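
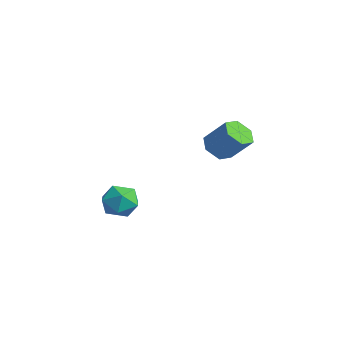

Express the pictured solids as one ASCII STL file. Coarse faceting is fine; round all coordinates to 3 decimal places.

solid 
facet normal -0.547 -0.395 -0.738
outer loop
vertex 2.826 2.259 2.226
vertex 1.932 2.597 2.707
vertex 2.431 3.227 2.0
endloop
endfacet
facet normal 0.751 0.157 -0.641
outer loop
vertex 2.826 2.259 2.226
vertex 2.431 3.227 2.0
vertex 3.942 3.064 3.732
endloop
endfacet
facet normal 0.751 0.158 -0.641
outer loop
vertex 3.942 3.064 3.732
vertex 2.431 3.227 2.0
vertex 3.547 4.033 3.507
endloop
endfacet
facet normal 0.547 0.394 0.738
outer loop
vertex 3.942 3.064 3.732
vertex 3.547 4.033 3.507
vertex 3.048 3.403 4.213
endloop
endfacet
facet normal -0.547 -0.395 -0.738
outer loop
vertex 2.431 3.227 2.0
vertex 1.932 2.597 2.707
vertex 1.537 3.566 2.481
endloop
endfacet
facet normal 0.056 0.862 -0.503
outer loop
vertex 2.431 3.227 2.0
vertex 1.537 3.566 2.481
vertex 3.547 4.033 3.507
endloop
endfacet
facet normal 0.056 0.863 -0.503
outer loop
vertex 3.547 4.033 3.507
vertex 1.537 3.566 2.481
vertex 2.653 4.371 3.987
endloop
endfacet
facet normal 0.546 0.395 0.739
outer loop
vertex 3.547 4.033 3.507
vertex 2.653 4.371 3.987
vertex 3.048 3.403 4.213
endloop
endfacet
facet normal -0.547 -0.395 -0.738
outer loop
vertex 1.537 3.566 2.481
vertex 1.932 2.597 2.707
vertex 1.038 2.936 3.188
endloop
endfacet
facet normal -0.695 0.705 0.138
outer loop
vertex 1.537 3.566 2.481
vertex 1.038 2.936 3.188
vertex 2.653 4.371 3.987
endloop
endfacet
facet normal -0.695 0.705 0.138
outer loop
vertex 2.653 4.371 3.987
vertex 1.038 2.936 3.188
vertex 2.154 3.741 4.694
endloop
endfacet
facet normal 0.547 0.395 0.738
outer loop
vertex 2.653 4.371 3.987
vertex 2.154 3.741 4.694
vertex 3.048 3.403 4.213
endloop
endfacet
facet normal -0.547 -0.394 -0.738
outer loop
vertex 1.038 2.936 3.188
vertex 1.932 2.597 2.707
vertex 1.433 1.967 3.413
endloop
endfacet
facet normal -0.751 -0.157 0.641
outer loop
vertex 1.038 2.936 3.188
vertex 1.433 1.967 3.413
vertex 2.154 3.741 4.694
endloop
endfacet
facet normal -0.752 -0.157 0.641
outer loop
vertex 2.154 3.741 4.694
vertex 1.433 1.967 3.413
vertex 2.549 2.773 4.92
endloop
endfacet
facet normal 0.547 0.395 0.738
outer loop
vertex 2.154 3.741 4.694
vertex 2.549 2.773 4.92
vertex 3.048 3.403 4.213
endloop
endfacet
facet normal -0.546 -0.395 -0.739
outer loop
vertex 1.433 1.967 3.413
vertex 1.932 2.597 2.707
vertex 2.327 1.629 2.933
endloop
endfacet
facet normal -0.056 -0.863 0.503
outer loop
vertex 1.433 1.967 3.413
vertex 2.327 1.629 2.933
vertex 2.549 2.773 4.92
endloop
endfacet
facet normal -0.056 -0.863 0.503
outer loop
vertex 2.549 2.773 4.92
vertex 2.327 1.629 2.933
vertex 3.443 2.434 4.439
endloop
endfacet
facet normal 0.547 0.395 0.738
outer loop
vertex 2.549 2.773 4.92
vertex 3.443 2.434 4.439
vertex 3.048 3.403 4.213
endloop
endfacet
facet normal -0.547 -0.395 -0.738
outer loop
vertex 2.327 1.629 2.933
vertex 1.932 2.597 2.707
vertex 2.826 2.259 2.226
endloop
endfacet
facet normal 0.695 -0.705 -0.138
outer loop
vertex 2.327 1.629 2.933
vertex 2.826 2.259 2.226
vertex 3.443 2.434 4.439
endloop
endfacet
facet normal 0.695 -0.705 -0.138
outer loop
vertex 3.443 2.434 4.439
vertex 2.826 2.259 2.226
vertex 3.942 3.064 3.732
endloop
endfacet
facet normal 0.547 0.395 0.738
outer loop
vertex 3.443 2.434 4.439
vertex 3.942 3.064 3.732
vertex 3.048 3.403 4.213
endloop
endfacet
facet normal -0.310 0.906 0.288
outer loop
vertex 2.617 -2.755 -0.12
vertex 1.719 -3.278 0.558
vertex 2.83 -3.058 1.063
endloop
endfacet
facet normal 0.391 0.906 0.162
outer loop
vertex 2.617 -2.755 -0.12
vertex 2.83 -3.058 1.063
vertex 3.695 -3.278 0.201
endloop
endfacet
facet normal 0.493 0.701 -0.515
outer loop
vertex 2.617 -2.755 -0.12
vertex 3.695 -3.278 0.201
vertex 3.118 -3.635 -0.838
endloop
endfacet
facet normal -0.145 0.575 -0.805
outer loop
vertex 2.617 -2.755 -0.12
vertex 3.118 -3.635 -0.838
vertex 1.897 -3.635 -0.618
endloop
endfacet
facet normal -0.642 0.701 -0.310
outer loop
vertex 2.617 -2.755 -0.12
vertex 1.897 -3.635 -0.618
vertex 1.719 -3.278 0.558
endloop
endfacet
facet normal 0.692 0.419 0.588
outer loop
vertex 3.695 -3.278 0.201
vertex 2.83 -3.058 1.063
vertex 3.463 -4.125 1.078
endloop
endfacet
facet normal -0.443 0.419 0.793
outer loop
vertex 2.83 -3.058 1.063
vertex 1.719 -3.278 0.558
vertex 2.242 -4.125 1.298
endloop
endfacet
facet normal -0.981 0.087 -0.175
outer loop
vertex 1.719 -3.278 0.558
vertex 1.897 -3.635 -0.618
vertex 1.665 -4.482 0.259
endloop
endfacet
facet normal -0.176 -0.118 -0.977
outer loop
vertex 1.897 -3.635 -0.618
vertex 3.118 -3.635 -0.838
vertex 2.53 -4.702 -0.603
endloop
endfacet
facet normal 0.858 0.087 -0.506
outer loop
vertex 3.118 -3.635 -0.838
vertex 3.695 -3.278 0.201
vertex 3.641 -4.482 -0.098
endloop
endfacet
facet normal 0.145 -0.575 0.805
outer loop
vertex 2.743 -5.005 0.58
vertex 3.463 -4.125 1.078
vertex 2.242 -4.125 1.298
endloop
endfacet
facet normal -0.493 -0.701 0.515
outer loop
vertex 2.743 -5.005 0.58
vertex 2.242 -4.125 1.298
vertex 1.665 -4.482 0.259
endloop
endfacet
facet normal -0.391 -0.906 -0.162
outer loop
vertex 2.743 -5.005 0.58
vertex 1.665 -4.482 0.259
vertex 2.53 -4.702 -0.603
endloop
endfacet
facet normal 0.310 -0.906 -0.288
outer loop
vertex 2.743 -5.005 0.58
vertex 2.53 -4.702 -0.603
vertex 3.641 -4.482 -0.098
endloop
endfacet
facet normal 0.642 -0.701 0.310
outer loop
vertex 2.743 -5.005 0.58
vertex 3.641 -4.482 -0.098
vertex 3.463 -4.125 1.078
endloop
endfacet
facet normal 0.176 0.118 0.977
outer loop
vertex 2.242 -4.125 1.298
vertex 3.463 -4.125 1.078
vertex 2.83 -3.058 1.063
endloop
endfacet
facet normal -0.858 -0.087 0.506
outer loop
vertex 1.665 -4.482 0.259
vertex 2.242 -4.125 1.298
vertex 1.719 -3.278 0.558
endloop
endfacet
facet normal -0.692 -0.419 -0.588
outer loop
vertex 2.53 -4.702 -0.603
vertex 1.665 -4.482 0.259
vertex 1.897 -3.635 -0.618
endloop
endfacet
facet normal 0.443 -0.419 -0.793
outer loop
vertex 3.641 -4.482 -0.098
vertex 2.53 -4.702 -0.603
vertex 3.118 -3.635 -0.838
endloop
endfacet
facet normal 0.981 -0.087 0.175
outer loop
vertex 3.463 -4.125 1.078
vertex 3.641 -4.482 -0.098
vertex 3.695 -3.278 0.201
endloop
endfacet

endsolid


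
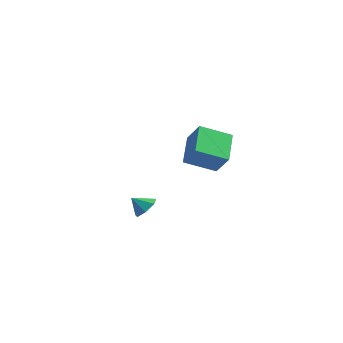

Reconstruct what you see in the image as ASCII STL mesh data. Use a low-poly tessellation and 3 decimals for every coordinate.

solid 
facet normal 0.573 0.447 -0.687
outer loop
vertex 3.003 -2.719 1.781
vertex 2.387 -2.657 1.307
vertex 2.639 -2.152 1.846
endloop
endfacet
facet normal 0.175 -0.000 0.984
outer loop
vertex 3.003 -2.719 1.781
vertex 2.639 -2.152 1.846
vertex 1.813 -3.103 1.993
endloop
endfacet
facet normal 0.574 0.446 -0.686
outer loop
vertex 2.639 -2.152 1.846
vertex 2.387 -2.657 1.307
vertex 2.085 -1.965 1.504
endloop
endfacet
facet normal -0.360 0.440 0.823
outer loop
vertex 2.639 -2.152 1.846
vertex 2.085 -1.965 1.504
vertex 1.813 -3.103 1.993
endloop
endfacet
facet normal 0.574 0.446 -0.686
outer loop
vertex 2.085 -1.965 1.504
vertex 2.387 -2.657 1.307
vertex 1.759 -2.299 1.014
endloop
endfacet
facet normal -0.872 0.354 0.339
outer loop
vertex 2.085 -1.965 1.504
vertex 1.759 -2.299 1.014
vertex 1.813 -3.103 1.993
endloop
endfacet
facet normal 0.575 0.446 -0.686
outer loop
vertex 1.759 -2.299 1.014
vertex 2.387 -2.657 1.307
vertex 1.905 -2.902 0.744
endloop
endfacet
facet normal -0.976 -0.190 -0.103
outer loop
vertex 1.759 -2.299 1.014
vertex 1.905 -2.902 0.744
vertex 1.813 -3.103 1.993
endloop
endfacet
facet normal 0.574 0.447 -0.686
outer loop
vertex 1.905 -2.902 0.744
vertex 2.387 -2.657 1.307
vertex 2.415 -3.321 0.898
endloop
endfacet
facet normal -0.594 -0.786 -0.170
outer loop
vertex 1.905 -2.902 0.744
vertex 2.415 -3.321 0.898
vertex 1.813 -3.103 1.993
endloop
endfacet
facet normal 0.574 0.447 -0.686
outer loop
vertex 2.415 -3.321 0.898
vertex 2.387 -2.657 1.307
vertex 2.903 -3.239 1.36
endloop
endfacet
facet normal -0.013 -0.982 0.188
outer loop
vertex 2.415 -3.321 0.898
vertex 2.903 -3.239 1.36
vertex 1.813 -3.103 1.993
endloop
endfacet
facet normal 0.574 0.446 -0.687
outer loop
vertex 2.903 -3.239 1.36
vertex 2.387 -2.657 1.307
vertex 3.003 -2.719 1.781
endloop
endfacet
facet normal 0.329 -0.632 0.702
outer loop
vertex 2.903 -3.239 1.36
vertex 3.003 -2.719 1.781
vertex 1.813 -3.103 1.993
endloop
endfacet
facet normal -0.652 0.144 -0.744
outer loop
vertex -0.64 4.079 3.497
vertex 0.538 5.444 2.728
vertex 0.325 2.609 2.367
endloop
endfacet
facet normal -0.601 -0.696 0.393
outer loop
vertex 1.382 2.376 3.572
vertex -0.64 4.079 3.497
vertex 0.325 2.609 2.367
endloop
endfacet
facet normal -0.652 0.144 -0.744
outer loop
vertex 0.325 2.609 2.367
vertex 0.538 5.444 2.728
vertex 1.503 3.974 1.598
endloop
endfacet
facet normal 0.462 -0.703 -0.541
outer loop
vertex 1.503 3.974 1.598
vertex 1.382 2.376 3.572
vertex 0.325 2.609 2.367
endloop
endfacet
facet normal -0.462 0.703 0.541
outer loop
vertex -0.64 4.079 3.497
vertex 1.595 5.211 3.933
vertex 0.538 5.444 2.728
endloop
endfacet
facet normal -0.601 -0.696 0.393
outer loop
vertex 0.417 3.846 4.702
vertex -0.64 4.079 3.497
vertex 1.382 2.376 3.572
endloop
endfacet
facet normal -0.462 0.703 0.541
outer loop
vertex 0.417 3.846 4.702
vertex 1.595 5.211 3.933
vertex -0.64 4.079 3.497
endloop
endfacet
facet normal 0.601 0.696 -0.393
outer loop
vertex 0.538 5.444 2.728
vertex 1.595 5.211 3.933
vertex 1.503 3.974 1.598
endloop
endfacet
facet normal 0.462 -0.703 -0.541
outer loop
vertex 2.56 3.741 2.803
vertex 1.382 2.376 3.572
vertex 1.503 3.974 1.598
endloop
endfacet
facet normal 0.601 0.696 -0.393
outer loop
vertex 1.503 3.974 1.598
vertex 1.595 5.211 3.933
vertex 2.56 3.741 2.803
endloop
endfacet
facet normal 0.652 -0.144 0.744
outer loop
vertex 2.56 3.741 2.803
vertex 0.417 3.846 4.702
vertex 1.382 2.376 3.572
endloop
endfacet
facet normal 0.652 -0.144 0.744
outer loop
vertex 1.595 5.211 3.933
vertex 0.417 3.846 4.702
vertex 2.56 3.741 2.803
endloop
endfacet

endsolid


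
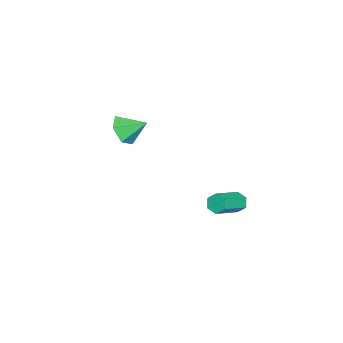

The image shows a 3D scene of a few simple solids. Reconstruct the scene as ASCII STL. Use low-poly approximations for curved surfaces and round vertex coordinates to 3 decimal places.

solid 
facet normal -0.843 0.327 -0.427
outer loop
vertex -0.44 4.232 -0.709
vertex -0.732 4.116 -0.222
vertex -0.491 4.638 -0.298
endloop
endfacet
facet normal 0.531 0.635 -0.561
outer loop
vertex -0.44 4.232 -0.709
vertex -0.491 4.638 -0.298
vertex 0.984 3.68 0.014
endloop
endfacet
facet normal 0.531 0.635 -0.561
outer loop
vertex 0.984 3.68 0.014
vertex -0.491 4.638 -0.298
vertex 0.933 4.086 0.425
endloop
endfacet
facet normal 0.843 -0.326 0.427
outer loop
vertex 0.984 3.68 0.014
vertex 0.933 4.086 0.425
vertex 0.692 3.564 0.502
endloop
endfacet
facet normal -0.843 0.327 -0.427
outer loop
vertex -0.491 4.638 -0.298
vertex -0.732 4.116 -0.222
vertex -0.783 4.522 0.189
endloop
endfacet
facet normal 0.189 0.924 0.333
outer loop
vertex -0.491 4.638 -0.298
vertex -0.783 4.522 0.189
vertex 0.933 4.086 0.425
endloop
endfacet
facet normal 0.189 0.924 0.333
outer loop
vertex 0.933 4.086 0.425
vertex -0.783 4.522 0.189
vertex 0.641 3.97 0.912
endloop
endfacet
facet normal 0.843 -0.326 0.428
outer loop
vertex 0.933 4.086 0.425
vertex 0.641 3.97 0.912
vertex 0.692 3.564 0.502
endloop
endfacet
facet normal -0.843 0.326 -0.427
outer loop
vertex -0.783 4.522 0.189
vertex -0.732 4.116 -0.222
vertex -1.024 4.0 0.266
endloop
endfacet
facet normal -0.342 0.290 0.894
outer loop
vertex -0.783 4.522 0.189
vertex -1.024 4.0 0.266
vertex 0.641 3.97 0.912
endloop
endfacet
facet normal -0.342 0.290 0.894
outer loop
vertex 0.641 3.97 0.912
vertex -1.024 4.0 0.266
vertex 0.4 3.448 0.989
endloop
endfacet
facet normal 0.843 -0.326 0.428
outer loop
vertex 0.641 3.97 0.912
vertex 0.4 3.448 0.989
vertex 0.692 3.564 0.502
endloop
endfacet
facet normal -0.843 0.326 -0.427
outer loop
vertex -1.024 4.0 0.266
vertex -0.732 4.116 -0.222
vertex -0.973 3.594 -0.145
endloop
endfacet
facet normal -0.531 -0.635 0.561
outer loop
vertex -1.024 4.0 0.266
vertex -0.973 3.594 -0.145
vertex 0.4 3.448 0.989
endloop
endfacet
facet normal -0.531 -0.635 0.561
outer loop
vertex 0.4 3.448 0.989
vertex -0.973 3.594 -0.145
vertex 0.451 3.042 0.578
endloop
endfacet
facet normal 0.843 -0.327 0.427
outer loop
vertex 0.4 3.448 0.989
vertex 0.451 3.042 0.578
vertex 0.692 3.564 0.502
endloop
endfacet
facet normal -0.843 0.326 -0.428
outer loop
vertex -0.973 3.594 -0.145
vertex -0.732 4.116 -0.222
vertex -0.681 3.71 -0.632
endloop
endfacet
facet normal -0.189 -0.924 -0.333
outer loop
vertex -0.973 3.594 -0.145
vertex -0.681 3.71 -0.632
vertex 0.451 3.042 0.578
endloop
endfacet
facet normal -0.189 -0.924 -0.333
outer loop
vertex 0.451 3.042 0.578
vertex -0.681 3.71 -0.632
vertex 0.743 3.158 0.091
endloop
endfacet
facet normal 0.843 -0.327 0.427
outer loop
vertex 0.451 3.042 0.578
vertex 0.743 3.158 0.091
vertex 0.692 3.564 0.502
endloop
endfacet
facet normal -0.843 0.326 -0.428
outer loop
vertex -0.681 3.71 -0.632
vertex -0.732 4.116 -0.222
vertex -0.44 4.232 -0.709
endloop
endfacet
facet normal 0.342 -0.290 -0.894
outer loop
vertex -0.681 3.71 -0.632
vertex -0.44 4.232 -0.709
vertex 0.743 3.158 0.091
endloop
endfacet
facet normal 0.342 -0.290 -0.894
outer loop
vertex 0.743 3.158 0.091
vertex -0.44 4.232 -0.709
vertex 0.984 3.68 0.014
endloop
endfacet
facet normal 0.843 -0.326 0.427
outer loop
vertex 0.743 3.158 0.091
vertex 0.984 3.68 0.014
vertex 0.692 3.564 0.502
endloop
endfacet
facet normal 0.136 -0.836 -0.531
outer loop
vertex -2.334 -2.663 1.135
vertex -3.234 -2.95 1.356
vertex -3.076 -2.419 0.56
endloop
endfacet
facet normal 0.471 0.846 -0.249
outer loop
vertex -2.334 -2.663 1.135
vertex -3.076 -2.419 0.56
vertex -3.426 -1.77 2.104
endloop
endfacet
facet normal 0.137 -0.836 -0.531
outer loop
vertex -3.076 -2.419 0.56
vertex -3.234 -2.95 1.356
vertex -3.976 -2.707 0.781
endloop
endfacet
facet normal -0.369 0.824 -0.430
outer loop
vertex -3.076 -2.419 0.56
vertex -3.976 -2.707 0.781
vertex -3.426 -1.77 2.104
endloop
endfacet
facet normal 0.137 -0.837 -0.530
outer loop
vertex -3.976 -2.707 0.781
vertex -3.234 -2.95 1.356
vertex -4.133 -3.237 1.577
endloop
endfacet
facet normal -0.909 0.406 0.091
outer loop
vertex -3.976 -2.707 0.781
vertex -4.133 -3.237 1.577
vertex -3.426 -1.77 2.104
endloop
endfacet
facet normal 0.137 -0.837 -0.530
outer loop
vertex -4.133 -3.237 1.577
vertex -3.234 -2.95 1.356
vertex -3.391 -3.48 2.153
endloop
endfacet
facet normal -0.611 0.010 0.791
outer loop
vertex -4.133 -3.237 1.577
vertex -3.391 -3.48 2.153
vertex -3.426 -1.77 2.104
endloop
endfacet
facet normal 0.137 -0.837 -0.530
outer loop
vertex -3.391 -3.48 2.153
vertex -3.234 -2.95 1.356
vertex -2.492 -3.193 1.932
endloop
endfacet
facet normal 0.229 0.033 0.973
outer loop
vertex -3.391 -3.48 2.153
vertex -2.492 -3.193 1.932
vertex -3.426 -1.77 2.104
endloop
endfacet
facet normal 0.137 -0.837 -0.530
outer loop
vertex -2.492 -3.193 1.932
vertex -3.234 -2.95 1.356
vertex -2.334 -2.663 1.135
endloop
endfacet
facet normal 0.770 0.451 0.452
outer loop
vertex -2.492 -3.193 1.932
vertex -2.334 -2.663 1.135
vertex -3.426 -1.77 2.104
endloop
endfacet

endsolid


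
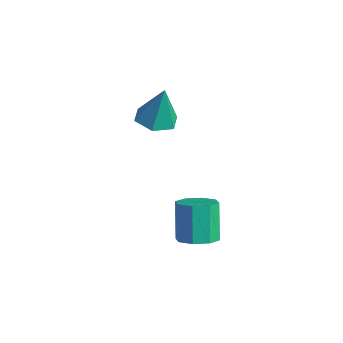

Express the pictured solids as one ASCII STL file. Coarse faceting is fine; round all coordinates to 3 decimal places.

solid 
facet normal -0.142 -0.142 -0.980
outer loop
vertex -2.736 -3.659 0.618
vertex -3.245 -3.095 0.61
vertex -2.511 -2.946 0.482
endloop
endfacet
facet normal 0.921 -0.231 0.313
outer loop
vertex -2.736 -3.659 0.618
vertex -2.511 -2.946 0.482
vertex -3.035 -2.885 2.07
endloop
endfacet
facet normal -0.142 -0.141 -0.980
outer loop
vertex -2.511 -2.946 0.482
vertex -3.245 -3.095 0.61
vertex -3.021 -2.382 0.475
endloop
endfacet
facet normal 0.723 0.657 0.213
outer loop
vertex -2.511 -2.946 0.482
vertex -3.021 -2.382 0.475
vertex -3.035 -2.885 2.07
endloop
endfacet
facet normal -0.141 -0.141 -0.980
outer loop
vertex -3.021 -2.382 0.475
vertex -3.245 -3.095 0.61
vertex -3.755 -2.531 0.602
endloop
endfacet
facet normal -0.140 0.945 0.297
outer loop
vertex -3.021 -2.382 0.475
vertex -3.755 -2.531 0.602
vertex -3.035 -2.885 2.07
endloop
endfacet
facet normal -0.142 -0.142 -0.980
outer loop
vertex -3.755 -2.531 0.602
vertex -3.245 -3.095 0.61
vertex -3.98 -3.245 0.738
endloop
endfacet
facet normal -0.807 0.346 0.479
outer loop
vertex -3.755 -2.531 0.602
vertex -3.98 -3.245 0.738
vertex -3.035 -2.885 2.07
endloop
endfacet
facet normal -0.142 -0.141 -0.980
outer loop
vertex -3.98 -3.245 0.738
vertex -3.245 -3.095 0.61
vertex -3.47 -3.808 0.745
endloop
endfacet
facet normal -0.608 -0.544 0.578
outer loop
vertex -3.98 -3.245 0.738
vertex -3.47 -3.808 0.745
vertex -3.035 -2.885 2.07
endloop
endfacet
facet normal -0.141 -0.141 -0.980
outer loop
vertex -3.47 -3.808 0.745
vertex -3.245 -3.095 0.61
vertex -2.736 -3.659 0.618
endloop
endfacet
facet normal 0.254 -0.831 0.495
outer loop
vertex -3.47 -3.808 0.745
vertex -2.736 -3.659 0.618
vertex -3.035 -2.885 2.07
endloop
endfacet
facet normal 0.381 -0.303 -0.874
outer loop
vertex 0.55 -4.02 -2.677
vertex -0.102 -3.972 -2.978
vertex 0.453 -3.522 -2.892
endloop
endfacet
facet normal 0.908 0.302 0.290
outer loop
vertex 0.55 -4.02 -2.677
vertex 0.453 -3.522 -2.892
vertex -0.005 -3.576 -1.402
endloop
endfacet
facet normal 0.908 0.302 0.290
outer loop
vertex -0.005 -3.576 -1.402
vertex 0.453 -3.522 -2.892
vertex -0.102 -3.078 -1.617
endloop
endfacet
facet normal -0.379 0.303 0.874
outer loop
vertex -0.005 -3.576 -1.402
vertex -0.102 -3.078 -1.617
vertex -0.658 -3.528 -1.702
endloop
endfacet
facet normal 0.382 -0.304 -0.873
outer loop
vertex 0.453 -3.522 -2.892
vertex -0.102 -3.972 -2.978
vertex 0.031 -3.288 -3.158
endloop
endfacet
facet normal 0.518 0.853 -0.071
outer loop
vertex 0.453 -3.522 -2.892
vertex 0.031 -3.288 -3.158
vertex -0.102 -3.078 -1.617
endloop
endfacet
facet normal 0.517 0.853 -0.072
outer loop
vertex -0.102 -3.078 -1.617
vertex 0.031 -3.288 -3.158
vertex -0.525 -2.844 -1.883
endloop
endfacet
facet normal -0.380 0.305 0.873
outer loop
vertex -0.102 -3.078 -1.617
vertex -0.525 -2.844 -1.883
vertex -0.658 -3.528 -1.702
endloop
endfacet
facet normal 0.380 -0.304 -0.873
outer loop
vertex 0.031 -3.288 -3.158
vertex -0.102 -3.972 -2.978
vertex -0.469 -3.454 -3.318
endloop
endfacet
facet normal -0.175 0.904 -0.391
outer loop
vertex 0.031 -3.288 -3.158
vertex -0.469 -3.454 -3.318
vertex -0.525 -2.844 -1.883
endloop
endfacet
facet normal -0.177 0.903 -0.391
outer loop
vertex -0.525 -2.844 -1.883
vertex -0.469 -3.454 -3.318
vertex -1.025 -3.011 -2.042
endloop
endfacet
facet normal -0.380 0.305 0.873
outer loop
vertex -0.525 -2.844 -1.883
vertex -1.025 -3.011 -2.042
vertex -0.658 -3.528 -1.702
endloop
endfacet
facet normal 0.379 -0.305 -0.874
outer loop
vertex -0.469 -3.454 -3.318
vertex -0.102 -3.972 -2.978
vertex -0.755 -3.924 -3.278
endloop
endfacet
facet normal -0.766 0.425 -0.482
outer loop
vertex -0.469 -3.454 -3.318
vertex -0.755 -3.924 -3.278
vertex -1.025 -3.011 -2.042
endloop
endfacet
facet normal -0.766 0.426 -0.482
outer loop
vertex -1.025 -3.011 -2.042
vertex -0.755 -3.924 -3.278
vertex -1.31 -3.48 -2.003
endloop
endfacet
facet normal -0.381 0.304 0.873
outer loop
vertex -1.025 -3.011 -2.042
vertex -1.31 -3.48 -2.003
vertex -0.658 -3.528 -1.702
endloop
endfacet
facet normal 0.379 -0.303 -0.874
outer loop
vertex -0.755 -3.924 -3.278
vertex -0.102 -3.972 -2.978
vertex -0.658 -4.422 -3.063
endloop
endfacet
facet normal -0.908 -0.302 -0.290
outer loop
vertex -0.755 -3.924 -3.278
vertex -0.658 -4.422 -3.063
vertex -1.31 -3.48 -2.003
endloop
endfacet
facet normal -0.908 -0.302 -0.290
outer loop
vertex -1.31 -3.48 -2.003
vertex -0.658 -4.422 -3.063
vertex -1.213 -3.978 -1.788
endloop
endfacet
facet normal -0.381 0.303 0.874
outer loop
vertex -1.31 -3.48 -2.003
vertex -1.213 -3.978 -1.788
vertex -0.658 -3.528 -1.702
endloop
endfacet
facet normal 0.380 -0.305 -0.873
outer loop
vertex -0.658 -4.422 -3.063
vertex -0.102 -3.972 -2.978
vertex -0.235 -4.656 -2.797
endloop
endfacet
facet normal -0.517 -0.853 0.072
outer loop
vertex -0.658 -4.422 -3.063
vertex -0.235 -4.656 -2.797
vertex -1.213 -3.978 -1.788
endloop
endfacet
facet normal -0.518 -0.853 0.071
outer loop
vertex -1.213 -3.978 -1.788
vertex -0.235 -4.656 -2.797
vertex -0.791 -4.212 -1.522
endloop
endfacet
facet normal -0.382 0.304 0.873
outer loop
vertex -1.213 -3.978 -1.788
vertex -0.791 -4.212 -1.522
vertex -0.658 -3.528 -1.702
endloop
endfacet
facet normal 0.380 -0.305 -0.873
outer loop
vertex -0.235 -4.656 -2.797
vertex -0.102 -3.972 -2.978
vertex 0.265 -4.489 -2.638
endloop
endfacet
facet normal 0.177 -0.903 0.392
outer loop
vertex -0.235 -4.656 -2.797
vertex 0.265 -4.489 -2.638
vertex -0.791 -4.212 -1.522
endloop
endfacet
facet normal 0.175 -0.904 0.390
outer loop
vertex -0.791 -4.212 -1.522
vertex 0.265 -4.489 -2.638
vertex -0.291 -4.046 -1.362
endloop
endfacet
facet normal -0.380 0.304 0.873
outer loop
vertex -0.791 -4.212 -1.522
vertex -0.291 -4.046 -1.362
vertex -0.658 -3.528 -1.702
endloop
endfacet
facet normal 0.381 -0.304 -0.873
outer loop
vertex 0.265 -4.489 -2.638
vertex -0.102 -3.972 -2.978
vertex 0.55 -4.02 -2.677
endloop
endfacet
facet normal 0.766 -0.426 0.482
outer loop
vertex 0.265 -4.489 -2.638
vertex 0.55 -4.02 -2.677
vertex -0.291 -4.046 -1.362
endloop
endfacet
facet normal 0.766 -0.425 0.482
outer loop
vertex -0.291 -4.046 -1.362
vertex 0.55 -4.02 -2.677
vertex -0.005 -3.576 -1.402
endloop
endfacet
facet normal -0.379 0.305 0.874
outer loop
vertex -0.291 -4.046 -1.362
vertex -0.005 -3.576 -1.402
vertex -0.658 -3.528 -1.702
endloop
endfacet

endsolid


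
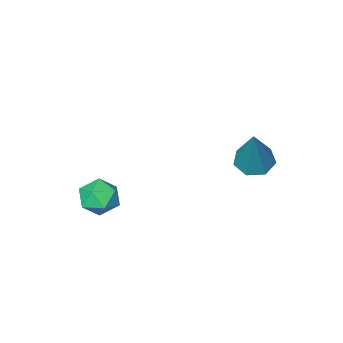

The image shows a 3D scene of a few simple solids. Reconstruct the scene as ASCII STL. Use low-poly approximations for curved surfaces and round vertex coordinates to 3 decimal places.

solid 
facet normal -0.046 0.217 0.975
outer loop
vertex 0.786 -2.078 -2.119
vertex 0.908 -2.837 -1.944
vertex 1.521 -2.347 -2.024
endloop
endfacet
facet normal 0.204 0.771 0.603
outer loop
vertex 0.786 -2.078 -2.119
vertex 1.521 -2.347 -2.024
vertex 1.358 -1.846 -2.61
endloop
endfacet
facet normal -0.286 0.951 0.116
outer loop
vertex 0.786 -2.078 -2.119
vertex 1.358 -1.846 -2.61
vertex 0.645 -2.026 -2.893
endloop
endfacet
facet normal -0.840 0.509 0.187
outer loop
vertex 0.786 -2.078 -2.119
vertex 0.645 -2.026 -2.893
vertex 0.366 -2.638 -2.482
endloop
endfacet
facet normal -0.693 0.054 0.719
outer loop
vertex 0.786 -2.078 -2.119
vertex 0.366 -2.638 -2.482
vertex 0.908 -2.837 -1.944
endloop
endfacet
facet normal 0.790 0.557 0.257
outer loop
vertex 1.358 -1.846 -2.61
vertex 1.521 -2.347 -2.024
vertex 1.834 -2.462 -2.738
endloop
endfacet
facet normal 0.384 -0.340 0.859
outer loop
vertex 1.521 -2.347 -2.024
vertex 0.908 -2.837 -1.944
vertex 1.555 -3.074 -2.327
endloop
endfacet
facet normal -0.662 -0.604 0.444
outer loop
vertex 0.908 -2.837 -1.944
vertex 0.366 -2.638 -2.482
vertex 0.842 -3.254 -2.61
endloop
endfacet
facet normal -0.900 0.131 -0.416
outer loop
vertex 0.366 -2.638 -2.482
vertex 0.645 -2.026 -2.893
vertex 0.679 -2.753 -3.196
endloop
endfacet
facet normal -0.003 0.848 -0.530
outer loop
vertex 0.645 -2.026 -2.893
vertex 1.358 -1.846 -2.61
vertex 1.292 -2.263 -3.276
endloop
endfacet
facet normal 0.840 -0.509 -0.187
outer loop
vertex 1.414 -3.022 -3.101
vertex 1.834 -2.462 -2.738
vertex 1.555 -3.074 -2.327
endloop
endfacet
facet normal 0.286 -0.951 -0.116
outer loop
vertex 1.414 -3.022 -3.101
vertex 1.555 -3.074 -2.327
vertex 0.842 -3.254 -2.61
endloop
endfacet
facet normal -0.204 -0.771 -0.603
outer loop
vertex 1.414 -3.022 -3.101
vertex 0.842 -3.254 -2.61
vertex 0.679 -2.753 -3.196
endloop
endfacet
facet normal 0.046 -0.217 -0.975
outer loop
vertex 1.414 -3.022 -3.101
vertex 0.679 -2.753 -3.196
vertex 1.292 -2.263 -3.276
endloop
endfacet
facet normal 0.693 -0.054 -0.719
outer loop
vertex 1.414 -3.022 -3.101
vertex 1.292 -2.263 -3.276
vertex 1.834 -2.462 -2.738
endloop
endfacet
facet normal 0.900 -0.131 0.416
outer loop
vertex 1.555 -3.074 -2.327
vertex 1.834 -2.462 -2.738
vertex 1.521 -2.347 -2.024
endloop
endfacet
facet normal 0.003 -0.848 0.530
outer loop
vertex 0.842 -3.254 -2.61
vertex 1.555 -3.074 -2.327
vertex 0.908 -2.837 -1.944
endloop
endfacet
facet normal -0.790 -0.557 -0.257
outer loop
vertex 0.679 -2.753 -3.196
vertex 0.842 -3.254 -2.61
vertex 0.366 -2.638 -2.482
endloop
endfacet
facet normal -0.384 0.340 -0.859
outer loop
vertex 1.292 -2.263 -3.276
vertex 0.679 -2.753 -3.196
vertex 0.645 -2.026 -2.893
endloop
endfacet
facet normal 0.662 0.604 -0.444
outer loop
vertex 1.834 -2.462 -2.738
vertex 1.292 -2.263 -3.276
vertex 1.358 -1.846 -2.61
endloop
endfacet
facet normal -0.304 -0.354 -0.884
outer loop
vertex -2.39 0.802 -0.929
vertex -2.949 0.498 -0.615
vertex -2.898 1.149 -0.893
endloop
endfacet
facet normal 0.544 0.817 -0.193
outer loop
vertex -2.39 0.802 -0.929
vertex -2.898 1.149 -0.893
vertex -2.291 1.262 1.295
endloop
endfacet
facet normal -0.306 -0.354 -0.884
outer loop
vertex -2.898 1.149 -0.893
vertex -2.949 0.498 -0.615
vertex -3.444 1.006 -0.647
endloop
endfacet
facet normal -0.246 0.969 0.018
outer loop
vertex -2.898 1.149 -0.893
vertex -3.444 1.006 -0.647
vertex -2.291 1.262 1.295
endloop
endfacet
facet normal -0.305 -0.353 -0.884
outer loop
vertex -3.444 1.006 -0.647
vertex -2.949 0.498 -0.615
vertex -3.618 0.48 -0.377
endloop
endfacet
facet normal -0.786 0.468 0.405
outer loop
vertex -3.444 1.006 -0.647
vertex -3.618 0.48 -0.377
vertex -2.291 1.262 1.295
endloop
endfacet
facet normal -0.305 -0.354 -0.884
outer loop
vertex -3.618 0.48 -0.377
vertex -2.949 0.498 -0.615
vertex -3.288 -0.032 -0.286
endloop
endfacet
facet normal -0.668 -0.311 0.676
outer loop
vertex -3.618 0.48 -0.377
vertex -3.288 -0.032 -0.286
vertex -2.291 1.262 1.295
endloop
endfacet
facet normal -0.304 -0.354 -0.884
outer loop
vertex -3.288 -0.032 -0.286
vertex -2.949 0.498 -0.615
vertex -2.703 -0.145 -0.442
endloop
endfacet
facet normal 0.017 -0.779 0.627
outer loop
vertex -3.288 -0.032 -0.286
vertex -2.703 -0.145 -0.442
vertex -2.291 1.262 1.295
endloop
endfacet
facet normal -0.305 -0.355 -0.884
outer loop
vertex -2.703 -0.145 -0.442
vertex -2.949 0.498 -0.615
vertex -2.303 0.226 -0.729
endloop
endfacet
facet normal 0.755 -0.586 0.295
outer loop
vertex -2.703 -0.145 -0.442
vertex -2.303 0.226 -0.729
vertex -2.291 1.262 1.295
endloop
endfacet
facet normal -0.305 -0.353 -0.885
outer loop
vertex -2.303 0.226 -0.729
vertex -2.949 0.498 -0.615
vertex -2.39 0.802 -0.929
endloop
endfacet
facet normal 0.990 0.125 -0.070
outer loop
vertex -2.303 0.226 -0.729
vertex -2.39 0.802 -0.929
vertex -2.291 1.262 1.295
endloop
endfacet

endsolid


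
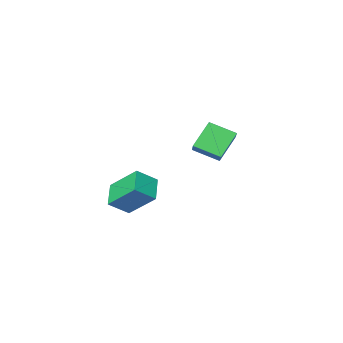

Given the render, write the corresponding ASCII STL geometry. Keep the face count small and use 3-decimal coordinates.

solid 
facet normal -0.651 0.646 -0.398
outer loop
vertex -3.35 -0.478 0.757
vertex -2.791 0.567 1.539
vertex -2.156 -0.107 -0.593
endloop
endfacet
facet normal -0.394 -0.736 -0.551
outer loop
vertex -1.089 -1.167 0.061
vertex -3.35 -0.478 0.757
vertex -2.156 -0.107 -0.593
endloop
endfacet
facet normal -0.651 0.646 -0.398
outer loop
vertex -2.156 -0.107 -0.593
vertex -2.791 0.567 1.539
vertex -1.597 0.938 0.189
endloop
endfacet
facet normal 0.649 0.201 -0.733
outer loop
vertex -1.597 0.938 0.189
vertex -1.089 -1.167 0.061
vertex -2.156 -0.107 -0.593
endloop
endfacet
facet normal -0.649 -0.201 0.733
outer loop
vertex -3.35 -0.478 0.757
vertex -1.724 -0.493 2.193
vertex -2.791 0.567 1.539
endloop
endfacet
facet normal -0.394 -0.736 -0.551
outer loop
vertex -2.283 -1.538 1.411
vertex -3.35 -0.478 0.757
vertex -1.089 -1.167 0.061
endloop
endfacet
facet normal -0.649 -0.201 0.733
outer loop
vertex -2.283 -1.538 1.411
vertex -1.724 -0.493 2.193
vertex -3.35 -0.478 0.757
endloop
endfacet
facet normal 0.394 0.736 0.551
outer loop
vertex -2.791 0.567 1.539
vertex -1.724 -0.493 2.193
vertex -1.597 0.938 0.189
endloop
endfacet
facet normal 0.649 0.201 -0.733
outer loop
vertex -0.53 -0.122 0.843
vertex -1.089 -1.167 0.061
vertex -1.597 0.938 0.189
endloop
endfacet
facet normal 0.394 0.736 0.551
outer loop
vertex -1.597 0.938 0.189
vertex -1.724 -0.493 2.193
vertex -0.53 -0.122 0.843
endloop
endfacet
facet normal 0.651 -0.646 0.398
outer loop
vertex -0.53 -0.122 0.843
vertex -2.283 -1.538 1.411
vertex -1.089 -1.167 0.061
endloop
endfacet
facet normal 0.651 -0.646 0.398
outer loop
vertex -1.724 -0.493 2.193
vertex -2.283 -1.538 1.411
vertex -0.53 -0.122 0.843
endloop
endfacet
facet normal -0.481 -0.733 0.480
outer loop
vertex 4.539 0.209 -0.779
vertex 3.775 1.625 0.617
vertex 3.443 0.406 -1.577
endloop
endfacet
facet normal 0.358 -0.665 -0.656
outer loop
vertex 4.185 1.535 -2.317
vertex 4.539 0.209 -0.779
vertex 3.443 0.406 -1.577
endloop
endfacet
facet normal -0.481 -0.733 0.480
outer loop
vertex 3.443 0.406 -1.577
vertex 3.775 1.625 0.617
vertex 2.68 1.821 -0.181
endloop
endfacet
facet normal -0.800 0.144 -0.583
outer loop
vertex 2.68 1.821 -0.181
vertex 4.185 1.535 -2.317
vertex 3.443 0.406 -1.577
endloop
endfacet
facet normal 0.800 -0.143 0.583
outer loop
vertex 4.539 0.209 -0.779
vertex 4.517 2.754 -0.123
vertex 3.775 1.625 0.617
endloop
endfacet
facet normal 0.359 -0.665 -0.656
outer loop
vertex 5.28 1.339 -1.519
vertex 4.539 0.209 -0.779
vertex 4.185 1.535 -2.317
endloop
endfacet
facet normal 0.800 -0.143 0.582
outer loop
vertex 5.28 1.339 -1.519
vertex 4.517 2.754 -0.123
vertex 4.539 0.209 -0.779
endloop
endfacet
facet normal -0.358 0.665 0.655
outer loop
vertex 3.775 1.625 0.617
vertex 4.517 2.754 -0.123
vertex 2.68 1.821 -0.181
endloop
endfacet
facet normal -0.800 0.143 -0.583
outer loop
vertex 3.421 2.951 -0.921
vertex 4.185 1.535 -2.317
vertex 2.68 1.821 -0.181
endloop
endfacet
facet normal -0.358 0.664 0.656
outer loop
vertex 2.68 1.821 -0.181
vertex 4.517 2.754 -0.123
vertex 3.421 2.951 -0.921
endloop
endfacet
facet normal 0.481 0.733 -0.480
outer loop
vertex 3.421 2.951 -0.921
vertex 5.28 1.339 -1.519
vertex 4.185 1.535 -2.317
endloop
endfacet
facet normal 0.481 0.733 -0.480
outer loop
vertex 4.517 2.754 -0.123
vertex 5.28 1.339 -1.519
vertex 3.421 2.951 -0.921
endloop
endfacet

endsolid


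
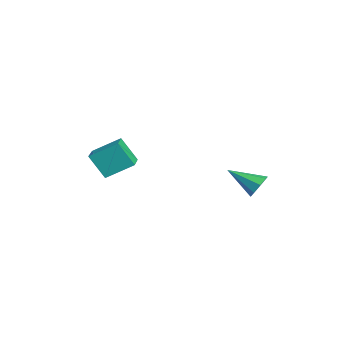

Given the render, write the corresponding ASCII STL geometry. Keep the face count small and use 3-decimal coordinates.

solid 
facet normal -0.278 -0.466 0.840
outer loop
vertex -1.918 -3.285 1.018
vertex -3.542 -2.835 0.73
vertex -2.195 -4.932 0.012
endloop
endfacet
facet normal 0.950 -0.263 0.169
outer loop
vertex -1.678 -4.065 -1.55
vertex -1.918 -3.285 1.018
vertex -2.195 -4.932 0.012
endloop
endfacet
facet normal -0.278 -0.466 0.840
outer loop
vertex -2.195 -4.932 0.012
vertex -3.542 -2.835 0.73
vertex -3.819 -4.483 -0.276
endloop
endfacet
facet normal -0.142 -0.845 -0.516
outer loop
vertex -3.819 -4.483 -0.276
vertex -1.678 -4.065 -1.55
vertex -2.195 -4.932 0.012
endloop
endfacet
facet normal 0.143 0.845 0.516
outer loop
vertex -1.918 -3.285 1.018
vertex -3.025 -1.968 -0.832
vertex -3.542 -2.835 0.73
endloop
endfacet
facet normal 0.950 -0.263 0.169
outer loop
vertex -1.401 -2.417 -0.544
vertex -1.918 -3.285 1.018
vertex -1.678 -4.065 -1.55
endloop
endfacet
facet normal 0.142 0.845 0.516
outer loop
vertex -1.401 -2.417 -0.544
vertex -3.025 -1.968 -0.832
vertex -1.918 -3.285 1.018
endloop
endfacet
facet normal -0.950 0.263 -0.169
outer loop
vertex -3.542 -2.835 0.73
vertex -3.025 -1.968 -0.832
vertex -3.819 -4.483 -0.276
endloop
endfacet
facet normal -0.142 -0.844 -0.516
outer loop
vertex -3.302 -3.615 -1.838
vertex -1.678 -4.065 -1.55
vertex -3.819 -4.483 -0.276
endloop
endfacet
facet normal -0.950 0.263 -0.168
outer loop
vertex -3.819 -4.483 -0.276
vertex -3.025 -1.968 -0.832
vertex -3.302 -3.615 -1.838
endloop
endfacet
facet normal 0.278 0.466 -0.840
outer loop
vertex -3.302 -3.615 -1.838
vertex -1.401 -2.417 -0.544
vertex -1.678 -4.065 -1.55
endloop
endfacet
facet normal 0.278 0.466 -0.840
outer loop
vertex -3.025 -1.968 -0.832
vertex -1.401 -2.417 -0.544
vertex -3.302 -3.615 -1.838
endloop
endfacet
facet normal 0.423 0.761 -0.493
outer loop
vertex 2.511 4.247 -0.479
vertex 2.196 3.943 -1.219
vertex 1.915 4.489 -0.617
endloop
endfacet
facet normal -0.129 0.232 0.964
outer loop
vertex 2.511 4.247 -0.479
vertex 1.915 4.489 -0.617
vertex 1.304 2.337 -0.181
endloop
endfacet
facet normal 0.423 0.761 -0.492
outer loop
vertex 1.915 4.489 -0.617
vertex 2.196 3.943 -1.219
vertex 1.484 4.411 -1.108
endloop
endfacet
facet normal -0.735 0.329 0.593
outer loop
vertex 1.915 4.489 -0.617
vertex 1.484 4.411 -1.108
vertex 1.304 2.337 -0.181
endloop
endfacet
facet normal 0.423 0.761 -0.492
outer loop
vertex 1.484 4.411 -1.108
vertex 2.196 3.943 -1.219
vertex 1.47 4.059 -1.664
endloop
endfacet
facet normal -0.997 0.076 -0.023
outer loop
vertex 1.484 4.411 -1.108
vertex 1.47 4.059 -1.664
vertex 1.304 2.337 -0.181
endloop
endfacet
facet normal 0.423 0.761 -0.492
outer loop
vertex 1.47 4.059 -1.664
vertex 2.196 3.943 -1.219
vertex 1.882 3.639 -1.96
endloop
endfacet
facet normal -0.763 -0.378 -0.525
outer loop
vertex 1.47 4.059 -1.664
vertex 1.882 3.639 -1.96
vertex 1.304 2.337 -0.181
endloop
endfacet
facet normal 0.424 0.761 -0.492
outer loop
vertex 1.882 3.639 -1.96
vertex 2.196 3.943 -1.219
vertex 2.478 3.397 -1.821
endloop
endfacet
facet normal -0.168 -0.769 -0.617
outer loop
vertex 1.882 3.639 -1.96
vertex 2.478 3.397 -1.821
vertex 1.304 2.337 -0.181
endloop
endfacet
facet normal 0.424 0.761 -0.491
outer loop
vertex 2.478 3.397 -1.821
vertex 2.196 3.943 -1.219
vertex 2.909 3.474 -1.33
endloop
endfacet
facet normal 0.436 -0.865 -0.247
outer loop
vertex 2.478 3.397 -1.821
vertex 2.909 3.474 -1.33
vertex 1.304 2.337 -0.181
endloop
endfacet
facet normal 0.424 0.760 -0.492
outer loop
vertex 2.909 3.474 -1.33
vertex 2.196 3.943 -1.219
vertex 2.923 3.826 -0.774
endloop
endfacet
facet normal 0.699 -0.612 0.370
outer loop
vertex 2.909 3.474 -1.33
vertex 2.923 3.826 -0.774
vertex 1.304 2.337 -0.181
endloop
endfacet
facet normal 0.424 0.760 -0.493
outer loop
vertex 2.923 3.826 -0.774
vertex 2.196 3.943 -1.219
vertex 2.511 4.247 -0.479
endloop
endfacet
facet normal 0.464 -0.157 0.872
outer loop
vertex 2.923 3.826 -0.774
vertex 2.511 4.247 -0.479
vertex 1.304 2.337 -0.181
endloop
endfacet

endsolid


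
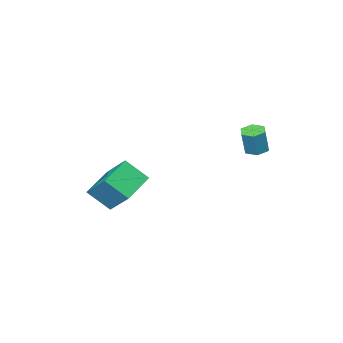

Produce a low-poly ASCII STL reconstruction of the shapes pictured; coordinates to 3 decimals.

solid 
facet normal -0.435 0.586 -0.683
outer loop
vertex 2.643 -1.877 -2.304
vertex 4.137 -1.42 -2.863
vertex 2.63 -2.936 -3.204
endloop
endfacet
facet normal -0.900 -0.276 0.337
outer loop
vertex 3.183 -3.68 -2.337
vertex 2.643 -1.877 -2.304
vertex 2.63 -2.936 -3.204
endloop
endfacet
facet normal -0.436 0.587 -0.683
outer loop
vertex 2.63 -2.936 -3.204
vertex 4.137 -1.42 -2.863
vertex 4.124 -2.478 -3.764
endloop
endfacet
facet normal -0.009 -0.762 -0.648
outer loop
vertex 4.124 -2.478 -3.764
vertex 3.183 -3.68 -2.337
vertex 2.63 -2.936 -3.204
endloop
endfacet
facet normal 0.009 0.762 0.648
outer loop
vertex 2.643 -1.877 -2.304
vertex 4.69 -2.164 -1.996
vertex 4.137 -1.42 -2.863
endloop
endfacet
facet normal -0.900 -0.276 0.337
outer loop
vertex 3.196 -2.622 -1.436
vertex 2.643 -1.877 -2.304
vertex 3.183 -3.68 -2.337
endloop
endfacet
facet normal 0.009 0.762 0.648
outer loop
vertex 3.196 -2.622 -1.436
vertex 4.69 -2.164 -1.996
vertex 2.643 -1.877 -2.304
endloop
endfacet
facet normal 0.900 0.276 -0.337
outer loop
vertex 4.137 -1.42 -2.863
vertex 4.69 -2.164 -1.996
vertex 4.124 -2.478 -3.764
endloop
endfacet
facet normal -0.009 -0.762 -0.648
outer loop
vertex 4.677 -3.223 -2.896
vertex 3.183 -3.68 -2.337
vertex 4.124 -2.478 -3.764
endloop
endfacet
facet normal 0.900 0.275 -0.337
outer loop
vertex 4.124 -2.478 -3.764
vertex 4.69 -2.164 -1.996
vertex 4.677 -3.223 -2.896
endloop
endfacet
facet normal 0.435 -0.587 0.683
outer loop
vertex 4.677 -3.223 -2.896
vertex 3.196 -2.622 -1.436
vertex 3.183 -3.68 -2.337
endloop
endfacet
facet normal 0.436 -0.586 0.683
outer loop
vertex 4.69 -2.164 -1.996
vertex 3.196 -2.622 -1.436
vertex 4.677 -3.223 -2.896
endloop
endfacet
facet normal -0.293 -0.090 -0.952
outer loop
vertex 1.313 1.981 -0.302
vertex 0.838 2.11 -0.168
vertex 1.172 2.471 -0.305
endloop
endfacet
facet normal 0.916 0.262 -0.305
outer loop
vertex 1.313 1.981 -0.302
vertex 1.172 2.471 -0.305
vertex 1.637 2.08 0.755
endloop
endfacet
facet normal 0.916 0.262 -0.305
outer loop
vertex 1.637 2.08 0.755
vertex 1.172 2.471 -0.305
vertex 1.496 2.57 0.752
endloop
endfacet
facet normal 0.291 0.090 0.952
outer loop
vertex 1.637 2.08 0.755
vertex 1.496 2.57 0.752
vertex 1.162 2.21 0.888
endloop
endfacet
facet normal -0.293 -0.090 -0.952
outer loop
vertex 1.172 2.471 -0.305
vertex 0.838 2.11 -0.168
vertex 0.697 2.6 -0.171
endloop
endfacet
facet normal 0.217 0.963 -0.157
outer loop
vertex 1.172 2.471 -0.305
vertex 0.697 2.6 -0.171
vertex 1.496 2.57 0.752
endloop
endfacet
facet normal 0.219 0.963 -0.158
outer loop
vertex 1.496 2.57 0.752
vertex 0.697 2.6 -0.171
vertex 1.021 2.7 0.886
endloop
endfacet
facet normal 0.293 0.088 0.952
outer loop
vertex 1.496 2.57 0.752
vertex 1.021 2.7 0.886
vertex 1.162 2.21 0.888
endloop
endfacet
facet normal -0.291 -0.090 -0.952
outer loop
vertex 0.697 2.6 -0.171
vertex 0.838 2.11 -0.168
vertex 0.363 2.24 -0.035
endloop
endfacet
facet normal -0.697 0.702 0.147
outer loop
vertex 0.697 2.6 -0.171
vertex 0.363 2.24 -0.035
vertex 1.021 2.7 0.886
endloop
endfacet
facet normal -0.697 0.701 0.148
outer loop
vertex 1.021 2.7 0.886
vertex 0.363 2.24 -0.035
vertex 0.687 2.339 1.022
endloop
endfacet
facet normal 0.293 0.088 0.952
outer loop
vertex 1.021 2.7 0.886
vertex 0.687 2.339 1.022
vertex 1.162 2.21 0.888
endloop
endfacet
facet normal -0.291 -0.090 -0.952
outer loop
vertex 0.363 2.24 -0.035
vertex 0.838 2.11 -0.168
vertex 0.504 1.75 -0.032
endloop
endfacet
facet normal -0.916 -0.262 0.305
outer loop
vertex 0.363 2.24 -0.035
vertex 0.504 1.75 -0.032
vertex 0.687 2.339 1.022
endloop
endfacet
facet normal -0.916 -0.262 0.305
outer loop
vertex 0.687 2.339 1.022
vertex 0.504 1.75 -0.032
vertex 0.828 1.849 1.025
endloop
endfacet
facet normal 0.293 0.090 0.952
outer loop
vertex 0.687 2.339 1.022
vertex 0.828 1.849 1.025
vertex 1.162 2.21 0.888
endloop
endfacet
facet normal -0.293 -0.088 -0.952
outer loop
vertex 0.504 1.75 -0.032
vertex 0.838 2.11 -0.168
vertex 0.979 1.62 -0.166
endloop
endfacet
facet normal -0.219 -0.963 0.157
outer loop
vertex 0.504 1.75 -0.032
vertex 0.979 1.62 -0.166
vertex 0.828 1.849 1.025
endloop
endfacet
facet normal -0.217 -0.963 0.158
outer loop
vertex 0.828 1.849 1.025
vertex 0.979 1.62 -0.166
vertex 1.303 1.72 0.891
endloop
endfacet
facet normal 0.293 0.090 0.952
outer loop
vertex 0.828 1.849 1.025
vertex 1.303 1.72 0.891
vertex 1.162 2.21 0.888
endloop
endfacet
facet normal -0.293 -0.088 -0.952
outer loop
vertex 0.979 1.62 -0.166
vertex 0.838 2.11 -0.168
vertex 1.313 1.981 -0.302
endloop
endfacet
facet normal 0.698 -0.701 -0.148
outer loop
vertex 0.979 1.62 -0.166
vertex 1.313 1.981 -0.302
vertex 1.303 1.72 0.891
endloop
endfacet
facet normal 0.697 -0.702 -0.148
outer loop
vertex 1.303 1.72 0.891
vertex 1.313 1.981 -0.302
vertex 1.637 2.08 0.755
endloop
endfacet
facet normal 0.291 0.090 0.952
outer loop
vertex 1.303 1.72 0.891
vertex 1.637 2.08 0.755
vertex 1.162 2.21 0.888
endloop
endfacet

endsolid


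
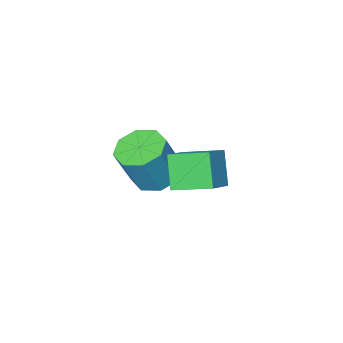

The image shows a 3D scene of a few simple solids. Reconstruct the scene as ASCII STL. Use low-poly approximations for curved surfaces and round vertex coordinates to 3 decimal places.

solid 
facet normal -0.574 0.760 0.303
outer loop
vertex -0.938 0.489 2.36
vertex -0.571 1.247 1.155
vertex -1.905 -0.001 1.758
endloop
endfacet
facet normal -0.249 -0.515 0.820
outer loop
vertex -1.009 -1.187 1.285
vertex -0.938 0.489 2.36
vertex -1.905 -0.001 1.758
endloop
endfacet
facet normal -0.574 0.760 0.303
outer loop
vertex -1.905 -0.001 1.758
vertex -0.571 1.247 1.155
vertex -1.538 0.757 0.553
endloop
endfacet
facet normal -0.780 -0.395 -0.486
outer loop
vertex -1.538 0.757 0.553
vertex -1.009 -1.187 1.285
vertex -1.905 -0.001 1.758
endloop
endfacet
facet normal 0.780 0.395 0.486
outer loop
vertex -0.938 0.489 2.36
vertex 0.325 0.061 0.682
vertex -0.571 1.247 1.155
endloop
endfacet
facet normal -0.249 -0.515 0.820
outer loop
vertex -0.042 -0.697 1.887
vertex -0.938 0.489 2.36
vertex -1.009 -1.187 1.285
endloop
endfacet
facet normal 0.780 0.395 0.486
outer loop
vertex -0.042 -0.697 1.887
vertex 0.325 0.061 0.682
vertex -0.938 0.489 2.36
endloop
endfacet
facet normal 0.249 0.515 -0.820
outer loop
vertex -0.571 1.247 1.155
vertex 0.325 0.061 0.682
vertex -1.538 0.757 0.553
endloop
endfacet
facet normal -0.780 -0.395 -0.486
outer loop
vertex -0.642 -0.429 0.08
vertex -1.009 -1.187 1.285
vertex -1.538 0.757 0.553
endloop
endfacet
facet normal 0.249 0.515 -0.820
outer loop
vertex -1.538 0.757 0.553
vertex 0.325 0.061 0.682
vertex -0.642 -0.429 0.08
endloop
endfacet
facet normal 0.574 -0.760 -0.303
outer loop
vertex -0.642 -0.429 0.08
vertex -0.042 -0.697 1.887
vertex -1.009 -1.187 1.285
endloop
endfacet
facet normal 0.574 -0.760 -0.303
outer loop
vertex 0.325 0.061 0.682
vertex -0.042 -0.697 1.887
vertex -0.642 -0.429 0.08
endloop
endfacet
facet normal -0.409 -0.026 -0.912
outer loop
vertex -0.668 -3.318 -1.985
vertex -1.551 -3.594 -1.581
vertex -1.112 -2.712 -1.803
endloop
endfacet
facet normal 0.709 0.620 -0.336
outer loop
vertex -0.668 -3.318 -1.985
vertex -1.112 -2.712 -1.803
vertex 0.114 -3.269 -0.244
endloop
endfacet
facet normal 0.708 0.621 -0.335
outer loop
vertex 0.114 -3.269 -0.244
vertex -1.112 -2.712 -1.803
vertex -0.33 -2.664 -0.061
endloop
endfacet
facet normal 0.410 0.025 0.912
outer loop
vertex 0.114 -3.269 -0.244
vertex -0.33 -2.664 -0.061
vertex -0.769 -3.546 0.161
endloop
endfacet
facet normal -0.410 -0.025 -0.912
outer loop
vertex -1.112 -2.712 -1.803
vertex -1.551 -3.594 -1.581
vertex -1.813 -2.623 -1.49
endloop
endfacet
facet normal 0.095 0.993 -0.070
outer loop
vertex -1.112 -2.712 -1.803
vertex -1.813 -2.623 -1.49
vertex -0.33 -2.664 -0.061
endloop
endfacet
facet normal 0.096 0.993 -0.071
outer loop
vertex -0.33 -2.664 -0.061
vertex -1.813 -2.623 -1.49
vertex -1.031 -2.574 0.251
endloop
endfacet
facet normal 0.409 0.026 0.912
outer loop
vertex -0.33 -2.664 -0.061
vertex -1.031 -2.574 0.251
vertex -0.769 -3.546 0.161
endloop
endfacet
facet normal -0.409 -0.025 -0.912
outer loop
vertex -1.813 -2.623 -1.49
vertex -1.551 -3.594 -1.581
vertex -2.361 -3.103 -1.231
endloop
endfacet
facet normal -0.575 0.784 0.236
outer loop
vertex -1.813 -2.623 -1.49
vertex -2.361 -3.103 -1.231
vertex -1.031 -2.574 0.251
endloop
endfacet
facet normal -0.575 0.784 0.236
outer loop
vertex -1.031 -2.574 0.251
vertex -2.361 -3.103 -1.231
vertex -1.579 -3.054 0.511
endloop
endfacet
facet normal 0.410 0.026 0.912
outer loop
vertex -1.031 -2.574 0.251
vertex -1.579 -3.054 0.511
vertex -0.769 -3.546 0.161
endloop
endfacet
facet normal -0.410 -0.026 -0.912
outer loop
vertex -2.361 -3.103 -1.231
vertex -1.551 -3.594 -1.581
vertex -2.434 -3.871 -1.176
endloop
endfacet
facet normal -0.907 0.115 0.404
outer loop
vertex -2.361 -3.103 -1.231
vertex -2.434 -3.871 -1.176
vertex -1.579 -3.054 0.511
endloop
endfacet
facet normal -0.907 0.115 0.404
outer loop
vertex -1.579 -3.054 0.511
vertex -2.434 -3.871 -1.176
vertex -1.652 -3.822 0.565
endloop
endfacet
facet normal 0.409 0.025 0.912
outer loop
vertex -1.579 -3.054 0.511
vertex -1.652 -3.822 0.565
vertex -0.769 -3.546 0.161
endloop
endfacet
facet normal -0.410 -0.025 -0.912
outer loop
vertex -2.434 -3.871 -1.176
vertex -1.551 -3.594 -1.581
vertex -1.99 -4.476 -1.359
endloop
endfacet
facet normal -0.708 -0.621 0.336
outer loop
vertex -2.434 -3.871 -1.176
vertex -1.99 -4.476 -1.359
vertex -1.652 -3.822 0.565
endloop
endfacet
facet normal -0.709 -0.620 0.335
outer loop
vertex -1.652 -3.822 0.565
vertex -1.99 -4.476 -1.359
vertex -1.208 -4.428 0.383
endloop
endfacet
facet normal 0.409 0.026 0.912
outer loop
vertex -1.652 -3.822 0.565
vertex -1.208 -4.428 0.383
vertex -0.769 -3.546 0.161
endloop
endfacet
facet normal -0.409 -0.026 -0.912
outer loop
vertex -1.99 -4.476 -1.359
vertex -1.551 -3.594 -1.581
vertex -1.289 -4.566 -1.671
endloop
endfacet
facet normal -0.096 -0.993 0.070
outer loop
vertex -1.99 -4.476 -1.359
vertex -1.289 -4.566 -1.671
vertex -1.208 -4.428 0.383
endloop
endfacet
facet normal -0.095 -0.993 0.070
outer loop
vertex -1.208 -4.428 0.383
vertex -1.289 -4.566 -1.671
vertex -0.507 -4.517 0.07
endloop
endfacet
facet normal 0.410 0.025 0.912
outer loop
vertex -1.208 -4.428 0.383
vertex -0.507 -4.517 0.07
vertex -0.769 -3.546 0.161
endloop
endfacet
facet normal -0.410 -0.026 -0.912
outer loop
vertex -1.289 -4.566 -1.671
vertex -1.551 -3.594 -1.581
vertex -0.741 -4.086 -1.931
endloop
endfacet
facet normal 0.575 -0.784 -0.236
outer loop
vertex -1.289 -4.566 -1.671
vertex -0.741 -4.086 -1.931
vertex -0.507 -4.517 0.07
endloop
endfacet
facet normal 0.575 -0.784 -0.236
outer loop
vertex -0.507 -4.517 0.07
vertex -0.741 -4.086 -1.931
vertex 0.041 -4.037 -0.189
endloop
endfacet
facet normal 0.409 0.025 0.912
outer loop
vertex -0.507 -4.517 0.07
vertex 0.041 -4.037 -0.189
vertex -0.769 -3.546 0.161
endloop
endfacet
facet normal -0.409 -0.025 -0.912
outer loop
vertex -0.741 -4.086 -1.931
vertex -1.551 -3.594 -1.581
vertex -0.668 -3.318 -1.985
endloop
endfacet
facet normal 0.907 -0.115 -0.404
outer loop
vertex -0.741 -4.086 -1.931
vertex -0.668 -3.318 -1.985
vertex 0.041 -4.037 -0.189
endloop
endfacet
facet normal 0.907 -0.115 -0.404
outer loop
vertex 0.041 -4.037 -0.189
vertex -0.668 -3.318 -1.985
vertex 0.114 -3.269 -0.244
endloop
endfacet
facet normal 0.410 0.026 0.912
outer loop
vertex 0.041 -4.037 -0.189
vertex 0.114 -3.269 -0.244
vertex -0.769 -3.546 0.161
endloop
endfacet

endsolid


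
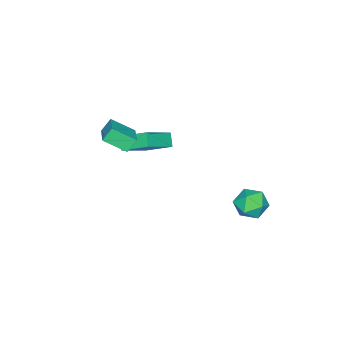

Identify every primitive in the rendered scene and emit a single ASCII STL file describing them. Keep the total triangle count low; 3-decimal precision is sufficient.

solid 
facet normal -0.533 0.298 0.792
outer loop
vertex 1.736 -2.519 4.179
vertex 2.854 -1.69 4.619
vertex 1.238 -1.461 3.447
endloop
endfacet
facet normal -0.765 -0.569 -0.302
outer loop
vertex 1.686 -1.71 2.781
vertex 1.736 -2.519 4.179
vertex 1.238 -1.461 3.447
endloop
endfacet
facet normal -0.533 0.297 0.792
outer loop
vertex 1.238 -1.461 3.447
vertex 2.854 -1.69 4.619
vertex 2.356 -0.631 3.887
endloop
endfacet
facet normal -0.361 0.767 -0.530
outer loop
vertex 2.356 -0.631 3.887
vertex 1.686 -1.71 2.781
vertex 1.238 -1.461 3.447
endloop
endfacet
facet normal 0.361 -0.768 0.530
outer loop
vertex 1.736 -2.519 4.179
vertex 3.302 -1.939 3.953
vertex 2.854 -1.69 4.619
endloop
endfacet
facet normal -0.765 -0.568 -0.302
outer loop
vertex 2.184 -2.769 3.513
vertex 1.736 -2.519 4.179
vertex 1.686 -1.71 2.781
endloop
endfacet
facet normal 0.361 -0.767 0.531
outer loop
vertex 2.184 -2.769 3.513
vertex 3.302 -1.939 3.953
vertex 1.736 -2.519 4.179
endloop
endfacet
facet normal 0.765 0.569 0.302
outer loop
vertex 2.854 -1.69 4.619
vertex 3.302 -1.939 3.953
vertex 2.356 -0.631 3.887
endloop
endfacet
facet normal -0.360 0.767 -0.530
outer loop
vertex 2.804 -0.881 3.221
vertex 1.686 -1.71 2.781
vertex 2.356 -0.631 3.887
endloop
endfacet
facet normal 0.765 0.569 0.301
outer loop
vertex 2.356 -0.631 3.887
vertex 3.302 -1.939 3.953
vertex 2.804 -0.881 3.221
endloop
endfacet
facet normal 0.532 -0.297 -0.793
outer loop
vertex 2.804 -0.881 3.221
vertex 2.184 -2.769 3.513
vertex 1.686 -1.71 2.781
endloop
endfacet
facet normal 0.533 -0.297 -0.792
outer loop
vertex 3.302 -1.939 3.953
vertex 2.184 -2.769 3.513
vertex 2.804 -0.881 3.221
endloop
endfacet
facet normal -0.211 -0.143 0.967
outer loop
vertex -2.706 3.384 -1.943
vertex -2.572 2.422 -2.056
vertex -1.82 2.995 -1.807
endloop
endfacet
facet normal 0.086 0.497 0.863
outer loop
vertex -2.706 3.384 -1.943
vertex -1.82 2.995 -1.807
vertex -1.914 3.843 -2.286
endloop
endfacet
facet normal -0.322 0.857 0.402
outer loop
vertex -2.706 3.384 -1.943
vertex -1.914 3.843 -2.286
vertex -2.724 3.794 -2.831
endloop
endfacet
facet normal -0.871 0.439 0.221
outer loop
vertex -2.706 3.384 -1.943
vertex -2.724 3.794 -2.831
vertex -3.131 2.916 -2.689
endloop
endfacet
facet normal -0.803 -0.179 0.569
outer loop
vertex -2.706 3.384 -1.943
vertex -3.131 2.916 -2.689
vertex -2.572 2.422 -2.056
endloop
endfacet
facet normal 0.725 0.398 0.562
outer loop
vertex -1.914 3.843 -2.286
vertex -1.82 2.995 -1.807
vertex -1.289 3.164 -2.611
endloop
endfacet
facet normal 0.245 -0.638 0.730
outer loop
vertex -1.82 2.995 -1.807
vertex -2.572 2.422 -2.056
vertex -1.696 2.286 -2.469
endloop
endfacet
facet normal -0.712 -0.697 0.085
outer loop
vertex -2.572 2.422 -2.056
vertex -3.131 2.916 -2.689
vertex -2.506 2.237 -3.014
endloop
endfacet
facet normal -0.823 0.304 -0.480
outer loop
vertex -3.131 2.916 -2.689
vertex -2.724 3.794 -2.831
vertex -2.6 3.085 -3.493
endloop
endfacet
facet normal 0.065 0.981 -0.185
outer loop
vertex -2.724 3.794 -2.831
vertex -1.914 3.843 -2.286
vertex -1.848 3.658 -3.244
endloop
endfacet
facet normal 0.871 -0.439 -0.221
outer loop
vertex -1.714 2.696 -3.357
vertex -1.289 3.164 -2.611
vertex -1.696 2.286 -2.469
endloop
endfacet
facet normal 0.322 -0.857 -0.402
outer loop
vertex -1.714 2.696 -3.357
vertex -1.696 2.286 -2.469
vertex -2.506 2.237 -3.014
endloop
endfacet
facet normal -0.086 -0.497 -0.863
outer loop
vertex -1.714 2.696 -3.357
vertex -2.506 2.237 -3.014
vertex -2.6 3.085 -3.493
endloop
endfacet
facet normal 0.211 0.143 -0.967
outer loop
vertex -1.714 2.696 -3.357
vertex -2.6 3.085 -3.493
vertex -1.848 3.658 -3.244
endloop
endfacet
facet normal 0.803 0.179 -0.569
outer loop
vertex -1.714 2.696 -3.357
vertex -1.848 3.658 -3.244
vertex -1.289 3.164 -2.611
endloop
endfacet
facet normal 0.823 -0.304 0.480
outer loop
vertex -1.696 2.286 -2.469
vertex -1.289 3.164 -2.611
vertex -1.82 2.995 -1.807
endloop
endfacet
facet normal -0.065 -0.981 0.185
outer loop
vertex -2.506 2.237 -3.014
vertex -1.696 2.286 -2.469
vertex -2.572 2.422 -2.056
endloop
endfacet
facet normal -0.725 -0.398 -0.562
outer loop
vertex -2.6 3.085 -3.493
vertex -2.506 2.237 -3.014
vertex -3.131 2.916 -2.689
endloop
endfacet
facet normal -0.245 0.638 -0.730
outer loop
vertex -1.848 3.658 -3.244
vertex -2.6 3.085 -3.493
vertex -2.724 3.794 -2.831
endloop
endfacet
facet normal 0.712 0.697 -0.085
outer loop
vertex -1.289 3.164 -2.611
vertex -1.848 3.658 -3.244
vertex -1.914 3.843 -2.286
endloop
endfacet
facet normal -0.536 -0.464 0.705
outer loop
vertex -0.828 -2.162 1.54
vertex -2.49 -1.82 0.501
vertex -0.626 -3.614 0.739
endloop
endfacet
facet normal 0.835 -0.172 0.522
outer loop
vertex -0.17 -3.22 0.139
vertex -0.828 -2.162 1.54
vertex -0.626 -3.614 0.739
endloop
endfacet
facet normal -0.536 -0.464 0.705
outer loop
vertex -0.626 -3.614 0.739
vertex -2.49 -1.82 0.501
vertex -2.288 -3.272 -0.3
endloop
endfacet
facet normal 0.121 -0.869 -0.479
outer loop
vertex -2.288 -3.272 -0.3
vertex -0.17 -3.22 0.139
vertex -0.626 -3.614 0.739
endloop
endfacet
facet normal -0.121 0.869 0.479
outer loop
vertex -0.828 -2.162 1.54
vertex -2.034 -1.426 -0.099
vertex -2.49 -1.82 0.501
endloop
endfacet
facet normal 0.835 -0.172 0.522
outer loop
vertex -0.372 -1.768 0.94
vertex -0.828 -2.162 1.54
vertex -0.17 -3.22 0.139
endloop
endfacet
facet normal -0.121 0.869 0.479
outer loop
vertex -0.372 -1.768 0.94
vertex -2.034 -1.426 -0.099
vertex -0.828 -2.162 1.54
endloop
endfacet
facet normal -0.835 0.172 -0.522
outer loop
vertex -2.49 -1.82 0.501
vertex -2.034 -1.426 -0.099
vertex -2.288 -3.272 -0.3
endloop
endfacet
facet normal 0.121 -0.869 -0.479
outer loop
vertex -1.832 -2.878 -0.9
vertex -0.17 -3.22 0.139
vertex -2.288 -3.272 -0.3
endloop
endfacet
facet normal -0.835 0.172 -0.522
outer loop
vertex -2.288 -3.272 -0.3
vertex -2.034 -1.426 -0.099
vertex -1.832 -2.878 -0.9
endloop
endfacet
facet normal 0.536 0.464 -0.705
outer loop
vertex -1.832 -2.878 -0.9
vertex -0.372 -1.768 0.94
vertex -0.17 -3.22 0.139
endloop
endfacet
facet normal 0.536 0.464 -0.705
outer loop
vertex -2.034 -1.426 -0.099
vertex -0.372 -1.768 0.94
vertex -1.832 -2.878 -0.9
endloop
endfacet

endsolid


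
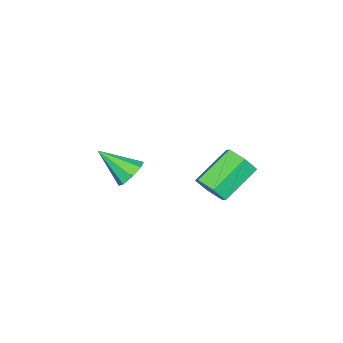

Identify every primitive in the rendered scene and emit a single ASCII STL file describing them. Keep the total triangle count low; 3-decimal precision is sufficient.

solid 
facet normal -0.178 0.779 -0.601
outer loop
vertex 4.05 0.197 -0.453
vertex 3.536 -0.196 -0.81
vertex 3.535 0.256 -0.224
endloop
endfacet
facet normal 0.416 0.289 0.862
outer loop
vertex 4.05 0.197 -0.453
vertex 3.535 0.256 -0.224
vertex 3.844 -1.544 0.23
endloop
endfacet
facet normal -0.179 0.779 -0.601
outer loop
vertex 3.535 0.256 -0.224
vertex 3.536 -0.196 -0.81
vertex 3.021 0.049 -0.339
endloop
endfacet
facet normal -0.286 0.188 0.940
outer loop
vertex 3.535 0.256 -0.224
vertex 3.021 0.049 -0.339
vertex 3.844 -1.544 0.23
endloop
endfacet
facet normal -0.178 0.779 -0.601
outer loop
vertex 3.021 0.049 -0.339
vertex 3.536 -0.196 -0.81
vertex 2.808 -0.301 -0.73
endloop
endfacet
facet normal -0.780 -0.190 0.596
outer loop
vertex 3.021 0.049 -0.339
vertex 2.808 -0.301 -0.73
vertex 3.844 -1.544 0.23
endloop
endfacet
facet normal -0.178 0.778 -0.602
outer loop
vertex 2.808 -0.301 -0.73
vertex 3.536 -0.196 -0.81
vertex 3.021 -0.59 -1.167
endloop
endfacet
facet normal -0.780 -0.625 0.033
outer loop
vertex 2.808 -0.301 -0.73
vertex 3.021 -0.59 -1.167
vertex 3.844 -1.544 0.23
endloop
endfacet
facet normal -0.179 0.779 -0.601
outer loop
vertex 3.021 -0.59 -1.167
vertex 3.536 -0.196 -0.81
vertex 3.536 -0.648 -1.396
endloop
endfacet
facet normal -0.284 -0.861 -0.421
outer loop
vertex 3.021 -0.59 -1.167
vertex 3.536 -0.648 -1.396
vertex 3.844 -1.544 0.23
endloop
endfacet
facet normal -0.177 0.779 -0.601
outer loop
vertex 3.536 -0.648 -1.396
vertex 3.536 -0.196 -0.81
vertex 4.051 -0.442 -1.281
endloop
endfacet
facet normal 0.416 -0.761 -0.498
outer loop
vertex 3.536 -0.648 -1.396
vertex 4.051 -0.442 -1.281
vertex 3.844 -1.544 0.23
endloop
endfacet
facet normal -0.177 0.779 -0.601
outer loop
vertex 4.051 -0.442 -1.281
vertex 3.536 -0.196 -0.81
vertex 4.264 -0.092 -0.89
endloop
endfacet
facet normal 0.911 -0.382 -0.154
outer loop
vertex 4.051 -0.442 -1.281
vertex 4.264 -0.092 -0.89
vertex 3.844 -1.544 0.23
endloop
endfacet
facet normal -0.177 0.779 -0.602
outer loop
vertex 4.264 -0.092 -0.89
vertex 3.536 -0.196 -0.81
vertex 4.05 0.197 -0.453
endloop
endfacet
facet normal 0.910 0.053 0.411
outer loop
vertex 4.264 -0.092 -0.89
vertex 4.05 0.197 -0.453
vertex 3.844 -1.544 0.23
endloop
endfacet
facet normal 0.810 -0.255 -0.527
outer loop
vertex 4.286 3.296 0.83
vertex 3.986 3.656 0.195
vertex 4.441 4.06 0.699
endloop
endfacet
facet normal 0.552 0.031 0.833
outer loop
vertex 4.286 3.296 0.83
vertex 4.441 4.06 0.699
vertex 2.795 3.764 1.801
endloop
endfacet
facet normal 0.552 0.032 0.833
outer loop
vertex 2.795 3.764 1.801
vertex 4.441 4.06 0.699
vertex 2.949 4.528 1.67
endloop
endfacet
facet normal -0.811 0.254 0.527
outer loop
vertex 2.795 3.764 1.801
vertex 2.949 4.528 1.67
vertex 2.494 4.124 1.165
endloop
endfacet
facet normal 0.810 -0.255 -0.528
outer loop
vertex 4.441 4.06 0.699
vertex 3.986 3.656 0.195
vertex 4.14 4.42 0.063
endloop
endfacet
facet normal 0.445 0.853 0.272
outer loop
vertex 4.441 4.06 0.699
vertex 4.14 4.42 0.063
vertex 2.949 4.528 1.67
endloop
endfacet
facet normal 0.445 0.853 0.272
outer loop
vertex 2.949 4.528 1.67
vertex 4.14 4.42 0.063
vertex 2.648 4.888 1.034
endloop
endfacet
facet normal -0.811 0.254 0.527
outer loop
vertex 2.949 4.528 1.67
vertex 2.648 4.888 1.034
vertex 2.494 4.124 1.165
endloop
endfacet
facet normal 0.810 -0.255 -0.528
outer loop
vertex 4.14 4.42 0.063
vertex 3.986 3.656 0.195
vertex 3.685 4.016 -0.441
endloop
endfacet
facet normal -0.108 0.821 -0.561
outer loop
vertex 4.14 4.42 0.063
vertex 3.685 4.016 -0.441
vertex 2.648 4.888 1.034
endloop
endfacet
facet normal -0.108 0.821 -0.561
outer loop
vertex 2.648 4.888 1.034
vertex 3.685 4.016 -0.441
vertex 2.194 4.484 0.53
endloop
endfacet
facet normal -0.811 0.254 0.527
outer loop
vertex 2.648 4.888 1.034
vertex 2.194 4.484 0.53
vertex 2.494 4.124 1.165
endloop
endfacet
facet normal 0.811 -0.254 -0.527
outer loop
vertex 3.685 4.016 -0.441
vertex 3.986 3.656 0.195
vertex 3.531 3.252 -0.31
endloop
endfacet
facet normal -0.552 -0.031 -0.833
outer loop
vertex 3.685 4.016 -0.441
vertex 3.531 3.252 -0.31
vertex 2.194 4.484 0.53
endloop
endfacet
facet normal -0.552 -0.031 -0.833
outer loop
vertex 2.194 4.484 0.53
vertex 3.531 3.252 -0.31
vertex 2.039 3.72 0.661
endloop
endfacet
facet normal -0.810 0.255 0.527
outer loop
vertex 2.194 4.484 0.53
vertex 2.039 3.72 0.661
vertex 2.494 4.124 1.165
endloop
endfacet
facet normal 0.811 -0.254 -0.527
outer loop
vertex 3.531 3.252 -0.31
vertex 3.986 3.656 0.195
vertex 3.832 2.892 0.326
endloop
endfacet
facet normal -0.445 -0.853 -0.272
outer loop
vertex 3.531 3.252 -0.31
vertex 3.832 2.892 0.326
vertex 2.039 3.72 0.661
endloop
endfacet
facet normal -0.445 -0.853 -0.272
outer loop
vertex 2.039 3.72 0.661
vertex 3.832 2.892 0.326
vertex 2.34 3.36 1.297
endloop
endfacet
facet normal -0.810 0.255 0.528
outer loop
vertex 2.039 3.72 0.661
vertex 2.34 3.36 1.297
vertex 2.494 4.124 1.165
endloop
endfacet
facet normal 0.811 -0.254 -0.527
outer loop
vertex 3.832 2.892 0.326
vertex 3.986 3.656 0.195
vertex 4.286 3.296 0.83
endloop
endfacet
facet normal 0.108 -0.821 0.561
outer loop
vertex 3.832 2.892 0.326
vertex 4.286 3.296 0.83
vertex 2.34 3.36 1.297
endloop
endfacet
facet normal 0.108 -0.821 0.561
outer loop
vertex 2.34 3.36 1.297
vertex 4.286 3.296 0.83
vertex 2.795 3.764 1.801
endloop
endfacet
facet normal -0.810 0.255 0.528
outer loop
vertex 2.34 3.36 1.297
vertex 2.795 3.764 1.801
vertex 2.494 4.124 1.165
endloop
endfacet

endsolid


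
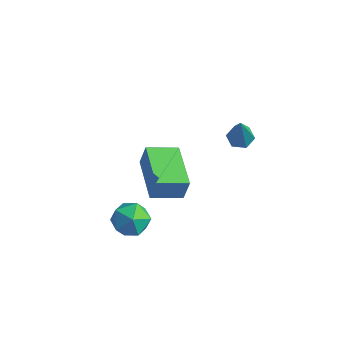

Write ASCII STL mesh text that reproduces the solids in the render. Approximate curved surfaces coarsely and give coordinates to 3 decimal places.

solid 
facet normal -0.554 -0.801 0.228
outer loop
vertex 0.571 -2.473 1.535
vertex -1.202 -1.199 1.703
vertex 0.367 -2.622 0.516
endloop
endfacet
facet normal 0.810 -0.582 -0.077
outer loop
vertex 1.142 -1.501 0.197
vertex 0.571 -2.473 1.535
vertex 0.367 -2.622 0.516
endloop
endfacet
facet normal -0.554 -0.801 0.228
outer loop
vertex 0.367 -2.622 0.516
vertex -1.202 -1.199 1.703
vertex -1.406 -1.348 0.684
endloop
endfacet
facet normal -0.194 -0.142 -0.971
outer loop
vertex -1.406 -1.348 0.684
vertex 1.142 -1.501 0.197
vertex 0.367 -2.622 0.516
endloop
endfacet
facet normal 0.194 0.142 0.971
outer loop
vertex 0.571 -2.473 1.535
vertex -0.427 -0.078 1.384
vertex -1.202 -1.199 1.703
endloop
endfacet
facet normal 0.810 -0.582 -0.077
outer loop
vertex 1.346 -1.352 1.216
vertex 0.571 -2.473 1.535
vertex 1.142 -1.501 0.197
endloop
endfacet
facet normal 0.194 0.142 0.971
outer loop
vertex 1.346 -1.352 1.216
vertex -0.427 -0.078 1.384
vertex 0.571 -2.473 1.535
endloop
endfacet
facet normal -0.810 0.582 0.077
outer loop
vertex -1.202 -1.199 1.703
vertex -0.427 -0.078 1.384
vertex -1.406 -1.348 0.684
endloop
endfacet
facet normal -0.194 -0.142 -0.971
outer loop
vertex -0.631 -0.227 0.365
vertex 1.142 -1.501 0.197
vertex -1.406 -1.348 0.684
endloop
endfacet
facet normal -0.810 0.582 0.077
outer loop
vertex -1.406 -1.348 0.684
vertex -0.427 -0.078 1.384
vertex -0.631 -0.227 0.365
endloop
endfacet
facet normal 0.554 0.801 -0.228
outer loop
vertex -0.631 -0.227 0.365
vertex 1.346 -1.352 1.216
vertex 1.142 -1.501 0.197
endloop
endfacet
facet normal 0.554 0.801 -0.228
outer loop
vertex -0.427 -0.078 1.384
vertex 1.346 -1.352 1.216
vertex -0.631 -0.227 0.365
endloop
endfacet
facet normal -0.291 0.355 -0.888
outer loop
vertex 1.604 1.72 1.451
vertex 1.106 1.922 1.695
vertex 1.586 2.265 1.675
endloop
endfacet
facet normal 0.998 0.052 -0.047
outer loop
vertex 1.604 1.72 1.451
vertex 1.586 2.265 1.675
vertex 1.734 1.158 3.605
endloop
endfacet
facet normal -0.291 0.355 -0.888
outer loop
vertex 1.586 2.265 1.675
vertex 1.106 1.922 1.695
vertex 1.088 2.467 1.919
endloop
endfacet
facet normal 0.506 0.764 0.400
outer loop
vertex 1.586 2.265 1.675
vertex 1.088 2.467 1.919
vertex 1.734 1.158 3.605
endloop
endfacet
facet normal -0.293 0.355 -0.888
outer loop
vertex 1.088 2.467 1.919
vertex 1.106 1.922 1.695
vertex 0.609 2.124 1.94
endloop
endfacet
facet normal -0.423 0.630 0.651
outer loop
vertex 1.088 2.467 1.919
vertex 0.609 2.124 1.94
vertex 1.734 1.158 3.605
endloop
endfacet
facet normal -0.293 0.355 -0.888
outer loop
vertex 0.609 2.124 1.94
vertex 1.106 1.922 1.695
vertex 0.627 1.579 1.716
endloop
endfacet
facet normal -0.863 -0.216 0.457
outer loop
vertex 0.609 2.124 1.94
vertex 0.627 1.579 1.716
vertex 1.734 1.158 3.605
endloop
endfacet
facet normal -0.293 0.355 -0.888
outer loop
vertex 0.627 1.579 1.716
vertex 1.106 1.922 1.695
vertex 1.124 1.376 1.471
endloop
endfacet
facet normal -0.373 -0.928 0.012
outer loop
vertex 0.627 1.579 1.716
vertex 1.124 1.376 1.471
vertex 1.734 1.158 3.605
endloop
endfacet
facet normal -0.291 0.355 -0.888
outer loop
vertex 1.124 1.376 1.471
vertex 1.106 1.922 1.695
vertex 1.604 1.72 1.451
endloop
endfacet
facet normal 0.559 -0.794 -0.241
outer loop
vertex 1.124 1.376 1.471
vertex 1.604 1.72 1.451
vertex 1.734 1.158 3.605
endloop
endfacet
facet normal -0.946 0.142 -0.292
outer loop
vertex -0.463 -2.993 -1.234
vertex -0.703 -3.785 -0.843
vertex -0.735 -3.008 -0.361
endloop
endfacet
facet normal -0.618 0.765 -0.179
outer loop
vertex -0.463 -2.993 -1.234
vertex -0.735 -3.008 -0.361
vertex -0.023 -2.491 -0.609
endloop
endfacet
facet normal -0.045 0.794 -0.606
outer loop
vertex -0.463 -2.993 -1.234
vertex -0.023 -2.491 -0.609
vertex 0.451 -2.949 -1.244
endloop
endfacet
facet normal -0.020 0.189 -0.982
outer loop
vertex -0.463 -2.993 -1.234
vertex 0.451 -2.949 -1.244
vertex 0.03 -3.748 -1.389
endloop
endfacet
facet normal -0.576 -0.215 -0.788
outer loop
vertex -0.463 -2.993 -1.234
vertex 0.03 -3.748 -1.389
vertex -0.703 -3.785 -0.843
endloop
endfacet
facet normal -0.390 0.776 0.496
outer loop
vertex -0.023 -2.491 -0.609
vertex -0.735 -3.008 -0.361
vertex 0.01 -2.972 0.169
endloop
endfacet
facet normal -0.921 -0.233 0.314
outer loop
vertex -0.735 -3.008 -0.361
vertex -0.703 -3.785 -0.843
vertex -0.411 -3.771 0.024
endloop
endfacet
facet normal -0.322 -0.811 -0.488
outer loop
vertex -0.703 -3.785 -0.843
vertex 0.03 -3.748 -1.389
vertex 0.063 -4.229 -0.611
endloop
endfacet
facet normal 0.577 -0.159 -0.801
outer loop
vertex 0.03 -3.748 -1.389
vertex 0.451 -2.949 -1.244
vertex 0.775 -3.712 -0.859
endloop
endfacet
facet normal 0.535 0.822 -0.194
outer loop
vertex 0.451 -2.949 -1.244
vertex -0.023 -2.491 -0.609
vertex 0.743 -2.935 -0.377
endloop
endfacet
facet normal 0.020 -0.189 0.982
outer loop
vertex 0.503 -3.727 0.014
vertex 0.01 -2.972 0.169
vertex -0.411 -3.771 0.024
endloop
endfacet
facet normal 0.045 -0.794 0.606
outer loop
vertex 0.503 -3.727 0.014
vertex -0.411 -3.771 0.024
vertex 0.063 -4.229 -0.611
endloop
endfacet
facet normal 0.618 -0.765 0.179
outer loop
vertex 0.503 -3.727 0.014
vertex 0.063 -4.229 -0.611
vertex 0.775 -3.712 -0.859
endloop
endfacet
facet normal 0.946 -0.142 0.292
outer loop
vertex 0.503 -3.727 0.014
vertex 0.775 -3.712 -0.859
vertex 0.743 -2.935 -0.377
endloop
endfacet
facet normal 0.576 0.215 0.788
outer loop
vertex 0.503 -3.727 0.014
vertex 0.743 -2.935 -0.377
vertex 0.01 -2.972 0.169
endloop
endfacet
facet normal -0.577 0.159 0.801
outer loop
vertex -0.411 -3.771 0.024
vertex 0.01 -2.972 0.169
vertex -0.735 -3.008 -0.361
endloop
endfacet
facet normal -0.535 -0.822 0.194
outer loop
vertex 0.063 -4.229 -0.611
vertex -0.411 -3.771 0.024
vertex -0.703 -3.785 -0.843
endloop
endfacet
facet normal 0.390 -0.776 -0.496
outer loop
vertex 0.775 -3.712 -0.859
vertex 0.063 -4.229 -0.611
vertex 0.03 -3.748 -1.389
endloop
endfacet
facet normal 0.921 0.233 -0.314
outer loop
vertex 0.743 -2.935 -0.377
vertex 0.775 -3.712 -0.859
vertex 0.451 -2.949 -1.244
endloop
endfacet
facet normal 0.322 0.811 0.488
outer loop
vertex 0.01 -2.972 0.169
vertex 0.743 -2.935 -0.377
vertex -0.023 -2.491 -0.609
endloop
endfacet

endsolid


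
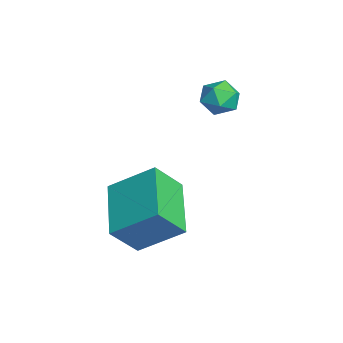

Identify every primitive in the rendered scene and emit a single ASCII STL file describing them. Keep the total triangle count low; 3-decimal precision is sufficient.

solid 
facet normal -0.948 0.098 0.303
outer loop
vertex -2.116 -3.339 1.313
vertex -1.66 -2.011 2.306
vertex -2.352 -2.504 0.305
endloop
endfacet
facet normal -0.265 -0.772 -0.578
outer loop
vertex -0.38 -2.709 -0.326
vertex -2.116 -3.339 1.313
vertex -2.352 -2.504 0.305
endloop
endfacet
facet normal -0.948 0.099 0.303
outer loop
vertex -2.352 -2.504 0.305
vertex -1.66 -2.011 2.306
vertex -1.895 -1.176 1.298
endloop
endfacet
facet normal -0.177 0.628 -0.758
outer loop
vertex -1.895 -1.176 1.298
vertex -0.38 -2.709 -0.326
vertex -2.352 -2.504 0.305
endloop
endfacet
facet normal 0.177 -0.628 0.758
outer loop
vertex -2.116 -3.339 1.313
vertex 0.312 -2.216 1.675
vertex -1.66 -2.011 2.306
endloop
endfacet
facet normal -0.265 -0.772 -0.578
outer loop
vertex -0.145 -3.544 0.682
vertex -2.116 -3.339 1.313
vertex -0.38 -2.709 -0.326
endloop
endfacet
facet normal 0.177 -0.628 0.758
outer loop
vertex -0.145 -3.544 0.682
vertex 0.312 -2.216 1.675
vertex -2.116 -3.339 1.313
endloop
endfacet
facet normal 0.265 0.772 0.578
outer loop
vertex -1.66 -2.011 2.306
vertex 0.312 -2.216 1.675
vertex -1.895 -1.176 1.298
endloop
endfacet
facet normal -0.177 0.628 -0.758
outer loop
vertex 0.076 -1.381 0.667
vertex -0.38 -2.709 -0.326
vertex -1.895 -1.176 1.298
endloop
endfacet
facet normal 0.265 0.772 0.578
outer loop
vertex -1.895 -1.176 1.298
vertex 0.312 -2.216 1.675
vertex 0.076 -1.381 0.667
endloop
endfacet
facet normal 0.948 -0.099 -0.303
outer loop
vertex 0.076 -1.381 0.667
vertex -0.145 -3.544 0.682
vertex -0.38 -2.709 -0.326
endloop
endfacet
facet normal 0.948 -0.099 -0.304
outer loop
vertex 0.312 -2.216 1.675
vertex -0.145 -3.544 0.682
vertex 0.076 -1.381 0.667
endloop
endfacet
facet normal -0.883 -0.467 -0.051
outer loop
vertex -4.08 0.299 3.94
vertex -3.782 -0.226 3.598
vertex -3.816 -0.238 4.291
endloop
endfacet
facet normal -0.843 -0.065 0.535
outer loop
vertex -4.08 0.299 3.94
vertex -3.816 -0.238 4.291
vertex -3.719 0.409 4.522
endloop
endfacet
facet normal -0.720 0.609 0.332
outer loop
vertex -4.08 0.299 3.94
vertex -3.719 0.409 4.522
vertex -3.624 0.821 3.972
endloop
endfacet
facet normal -0.685 0.622 -0.380
outer loop
vertex -4.08 0.299 3.94
vertex -3.624 0.821 3.972
vertex -3.663 0.429 3.401
endloop
endfacet
facet normal -0.785 -0.043 -0.618
outer loop
vertex -4.08 0.299 3.94
vertex -3.663 0.429 3.401
vertex -3.782 -0.226 3.598
endloop
endfacet
facet normal -0.280 -0.285 0.917
outer loop
vertex -3.719 0.409 4.522
vertex -3.816 -0.238 4.291
vertex -3.197 -0.049 4.539
endloop
endfacet
facet normal -0.347 -0.937 -0.033
outer loop
vertex -3.816 -0.238 4.291
vertex -3.782 -0.226 3.598
vertex -3.236 -0.441 3.968
endloop
endfacet
facet normal -0.189 -0.251 -0.949
outer loop
vertex -3.782 -0.226 3.598
vertex -3.663 0.429 3.401
vertex -3.141 -0.029 3.418
endloop
endfacet
facet normal -0.026 0.825 -0.565
outer loop
vertex -3.663 0.429 3.401
vertex -3.624 0.821 3.972
vertex -3.044 0.618 3.649
endloop
endfacet
facet normal -0.082 0.804 0.588
outer loop
vertex -3.624 0.821 3.972
vertex -3.719 0.409 4.522
vertex -3.078 0.606 4.342
endloop
endfacet
facet normal 0.685 -0.622 0.380
outer loop
vertex -2.78 0.081 4.0
vertex -3.197 -0.049 4.539
vertex -3.236 -0.441 3.968
endloop
endfacet
facet normal 0.720 -0.609 -0.332
outer loop
vertex -2.78 0.081 4.0
vertex -3.236 -0.441 3.968
vertex -3.141 -0.029 3.418
endloop
endfacet
facet normal 0.843 0.065 -0.535
outer loop
vertex -2.78 0.081 4.0
vertex -3.141 -0.029 3.418
vertex -3.044 0.618 3.649
endloop
endfacet
facet normal 0.883 0.467 0.051
outer loop
vertex -2.78 0.081 4.0
vertex -3.044 0.618 3.649
vertex -3.078 0.606 4.342
endloop
endfacet
facet normal 0.785 0.043 0.618
outer loop
vertex -2.78 0.081 4.0
vertex -3.078 0.606 4.342
vertex -3.197 -0.049 4.539
endloop
endfacet
facet normal 0.026 -0.825 0.565
outer loop
vertex -3.236 -0.441 3.968
vertex -3.197 -0.049 4.539
vertex -3.816 -0.238 4.291
endloop
endfacet
facet normal 0.082 -0.804 -0.588
outer loop
vertex -3.141 -0.029 3.418
vertex -3.236 -0.441 3.968
vertex -3.782 -0.226 3.598
endloop
endfacet
facet normal 0.280 0.285 -0.917
outer loop
vertex -3.044 0.618 3.649
vertex -3.141 -0.029 3.418
vertex -3.663 0.429 3.401
endloop
endfacet
facet normal 0.347 0.937 0.033
outer loop
vertex -3.078 0.606 4.342
vertex -3.044 0.618 3.649
vertex -3.624 0.821 3.972
endloop
endfacet
facet normal 0.189 0.251 0.949
outer loop
vertex -3.197 -0.049 4.539
vertex -3.078 0.606 4.342
vertex -3.719 0.409 4.522
endloop
endfacet

endsolid
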